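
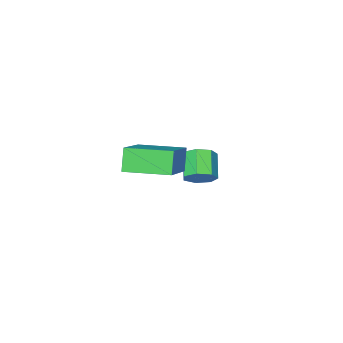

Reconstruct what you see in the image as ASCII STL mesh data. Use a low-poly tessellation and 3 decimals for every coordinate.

solid 
facet normal 0.538 0.594 -0.598
outer loop
vertex 0.544 1.766 -2.934
vertex 0.038 2.007 -3.15
vertex 0.366 2.184 -2.679
endloop
endfacet
facet normal 0.770 -0.060 0.635
outer loop
vertex 0.544 1.766 -2.934
vertex 0.366 2.184 -2.679
vertex -0.033 1.131 -2.294
endloop
endfacet
facet normal 0.770 -0.060 0.635
outer loop
vertex -0.033 1.131 -2.294
vertex 0.366 2.184 -2.679
vertex -0.211 1.549 -2.039
endloop
endfacet
facet normal -0.540 -0.594 0.597
outer loop
vertex -0.033 1.131 -2.294
vertex -0.211 1.549 -2.039
vertex -0.538 1.373 -2.51
endloop
endfacet
facet normal 0.539 0.593 -0.598
outer loop
vertex 0.366 2.184 -2.679
vertex 0.038 2.007 -3.15
vertex -0.058 2.469 -2.779
endloop
endfacet
facet normal 0.213 0.591 0.778
outer loop
vertex 0.366 2.184 -2.679
vertex -0.058 2.469 -2.779
vertex -0.211 1.549 -2.039
endloop
endfacet
facet normal 0.213 0.591 0.778
outer loop
vertex -0.211 1.549 -2.039
vertex -0.058 2.469 -2.779
vertex -0.635 1.834 -2.139
endloop
endfacet
facet normal -0.540 -0.594 0.597
outer loop
vertex -0.211 1.549 -2.039
vertex -0.635 1.834 -2.139
vertex -0.538 1.373 -2.51
endloop
endfacet
facet normal 0.540 0.592 -0.598
outer loop
vertex -0.058 2.469 -2.779
vertex 0.038 2.007 -3.15
vertex -0.409 2.406 -3.158
endloop
endfacet
facet normal -0.504 0.796 0.335
outer loop
vertex -0.058 2.469 -2.779
vertex -0.409 2.406 -3.158
vertex -0.635 1.834 -2.139
endloop
endfacet
facet normal -0.503 0.796 0.336
outer loop
vertex -0.635 1.834 -2.139
vertex -0.409 2.406 -3.158
vertex -0.986 1.772 -2.518
endloop
endfacet
facet normal -0.540 -0.594 0.597
outer loop
vertex -0.635 1.834 -2.139
vertex -0.986 1.772 -2.518
vertex -0.538 1.373 -2.51
endloop
endfacet
facet normal 0.540 0.592 -0.598
outer loop
vertex -0.409 2.406 -3.158
vertex 0.038 2.007 -3.15
vertex -0.424 2.043 -3.531
endloop
endfacet
facet normal -0.842 0.404 -0.359
outer loop
vertex -0.409 2.406 -3.158
vertex -0.424 2.043 -3.531
vertex -0.986 1.772 -2.518
endloop
endfacet
facet normal -0.842 0.404 -0.359
outer loop
vertex -0.986 1.772 -2.518
vertex -0.424 2.043 -3.531
vertex -1.001 1.409 -2.891
endloop
endfacet
facet normal -0.539 -0.593 0.599
outer loop
vertex -0.986 1.772 -2.518
vertex -1.001 1.409 -2.891
vertex -0.538 1.373 -2.51
endloop
endfacet
facet normal 0.539 0.593 -0.598
outer loop
vertex -0.424 2.043 -3.531
vertex 0.038 2.007 -3.15
vertex -0.09 1.653 -3.617
endloop
endfacet
facet normal -0.546 -0.295 -0.784
outer loop
vertex -0.424 2.043 -3.531
vertex -0.09 1.653 -3.617
vertex -1.001 1.409 -2.891
endloop
endfacet
facet normal -0.546 -0.295 -0.784
outer loop
vertex -1.001 1.409 -2.891
vertex -0.09 1.653 -3.617
vertex -0.667 1.019 -2.977
endloop
endfacet
facet normal -0.539 -0.593 0.598
outer loop
vertex -1.001 1.409 -2.891
vertex -0.667 1.019 -2.977
vertex -0.538 1.373 -2.51
endloop
endfacet
facet normal 0.539 0.593 -0.598
outer loop
vertex -0.09 1.653 -3.617
vertex 0.038 2.007 -3.15
vertex 0.34 1.53 -3.351
endloop
endfacet
facet normal 0.162 -0.770 -0.617
outer loop
vertex -0.09 1.653 -3.617
vertex 0.34 1.53 -3.351
vertex -0.667 1.019 -2.977
endloop
endfacet
facet normal 0.161 -0.769 -0.619
outer loop
vertex -0.667 1.019 -2.977
vertex 0.34 1.53 -3.351
vertex -0.236 0.895 -2.711
endloop
endfacet
facet normal -0.540 -0.592 0.598
outer loop
vertex -0.667 1.019 -2.977
vertex -0.236 0.895 -2.711
vertex -0.538 1.373 -2.51
endloop
endfacet
facet normal 0.538 0.593 -0.599
outer loop
vertex 0.34 1.53 -3.351
vertex 0.038 2.007 -3.15
vertex 0.544 1.766 -2.934
endloop
endfacet
facet normal 0.746 -0.665 0.011
outer loop
vertex 0.34 1.53 -3.351
vertex 0.544 1.766 -2.934
vertex -0.236 0.895 -2.711
endloop
endfacet
facet normal 0.747 -0.665 0.013
outer loop
vertex -0.236 0.895 -2.711
vertex 0.544 1.766 -2.934
vertex -0.033 1.131 -2.294
endloop
endfacet
facet normal -0.540 -0.592 0.598
outer loop
vertex -0.236 0.895 -2.711
vertex -0.033 1.131 -2.294
vertex -0.538 1.373 -2.51
endloop
endfacet
facet normal -0.722 -0.489 -0.490
outer loop
vertex 2.541 1.734 -0.488
vertex 1.628 3.022 -0.429
vertex 2.892 2.02 -1.29
endloop
endfacet
facet normal 0.578 -0.815 -0.037
outer loop
vertex 4.392 3.038 -0.271
vertex 2.541 1.734 -0.488
vertex 2.892 2.02 -1.29
endloop
endfacet
facet normal -0.722 -0.490 -0.490
outer loop
vertex 2.892 2.02 -1.29
vertex 1.628 3.022 -0.429
vertex 1.978 3.308 -1.231
endloop
endfacet
facet normal 0.381 0.310 -0.871
outer loop
vertex 1.978 3.308 -1.231
vertex 4.392 3.038 -0.271
vertex 2.892 2.02 -1.29
endloop
endfacet
facet normal -0.381 -0.310 0.871
outer loop
vertex 2.541 1.734 -0.488
vertex 3.128 4.04 0.59
vertex 1.628 3.022 -0.429
endloop
endfacet
facet normal 0.578 -0.815 -0.038
outer loop
vertex 4.042 2.752 0.531
vertex 2.541 1.734 -0.488
vertex 4.392 3.038 -0.271
endloop
endfacet
facet normal -0.381 -0.310 0.871
outer loop
vertex 4.042 2.752 0.531
vertex 3.128 4.04 0.59
vertex 2.541 1.734 -0.488
endloop
endfacet
facet normal -0.579 0.815 0.038
outer loop
vertex 1.628 3.022 -0.429
vertex 3.128 4.04 0.59
vertex 1.978 3.308 -1.231
endloop
endfacet
facet normal 0.381 0.310 -0.871
outer loop
vertex 3.479 4.326 -0.212
vertex 4.392 3.038 -0.271
vertex 1.978 3.308 -1.231
endloop
endfacet
facet normal -0.578 0.815 0.038
outer loop
vertex 1.978 3.308 -1.231
vertex 3.128 4.04 0.59
vertex 3.479 4.326 -0.212
endloop
endfacet
facet normal 0.722 0.489 0.489
outer loop
vertex 3.479 4.326 -0.212
vertex 4.042 2.752 0.531
vertex 4.392 3.038 -0.271
endloop
endfacet
facet normal 0.721 0.489 0.490
outer loop
vertex 3.128 4.04 0.59
vertex 4.042 2.752 0.531
vertex 3.479 4.326 -0.212
endloop
endfacet

endsolid


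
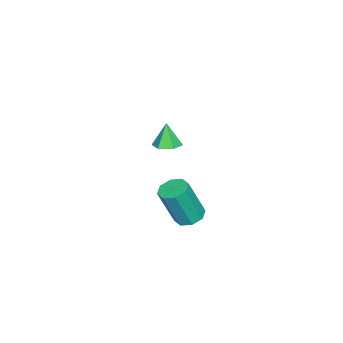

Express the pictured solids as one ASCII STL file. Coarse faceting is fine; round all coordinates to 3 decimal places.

solid 
facet normal 0.244 0.125 -0.962
outer loop
vertex -1.184 0.23 -2.48
vertex -1.596 -0.191 -2.639
vertex -1.758 0.395 -2.604
endloop
endfacet
facet normal 0.106 0.806 0.582
outer loop
vertex -1.184 0.23 -2.48
vertex -1.758 0.395 -2.604
vertex -1.864 -0.329 -1.581
endloop
endfacet
facet normal 0.244 0.125 -0.962
outer loop
vertex -1.758 0.395 -2.604
vertex -1.596 -0.191 -2.639
vertex -2.169 -0.026 -2.763
endloop
endfacet
facet normal -0.734 0.588 0.340
outer loop
vertex -1.758 0.395 -2.604
vertex -2.169 -0.026 -2.763
vertex -1.864 -0.329 -1.581
endloop
endfacet
facet normal 0.244 0.125 -0.962
outer loop
vertex -2.169 -0.026 -2.763
vertex -1.596 -0.191 -2.639
vertex -2.007 -0.613 -2.798
endloop
endfacet
facet normal -0.946 -0.272 0.175
outer loop
vertex -2.169 -0.026 -2.763
vertex -2.007 -0.613 -2.798
vertex -1.864 -0.329 -1.581
endloop
endfacet
facet normal 0.244 0.125 -0.962
outer loop
vertex -2.007 -0.613 -2.798
vertex -1.596 -0.191 -2.639
vertex -1.433 -0.778 -2.674
endloop
endfacet
facet normal -0.317 -0.915 0.251
outer loop
vertex -2.007 -0.613 -2.798
vertex -1.433 -0.778 -2.674
vertex -1.864 -0.329 -1.581
endloop
endfacet
facet normal 0.246 0.126 -0.961
outer loop
vertex -1.433 -0.778 -2.674
vertex -1.596 -0.191 -2.639
vertex -1.022 -0.357 -2.514
endloop
endfacet
facet normal 0.522 -0.697 0.492
outer loop
vertex -1.433 -0.778 -2.674
vertex -1.022 -0.357 -2.514
vertex -1.864 -0.329 -1.581
endloop
endfacet
facet normal 0.245 0.123 -0.962
outer loop
vertex -1.022 -0.357 -2.514
vertex -1.596 -0.191 -2.639
vertex -1.184 0.23 -2.48
endloop
endfacet
facet normal 0.735 0.165 0.658
outer loop
vertex -1.022 -0.357 -2.514
vertex -1.184 0.23 -2.48
vertex -1.864 -0.329 -1.581
endloop
endfacet
facet normal -0.216 0.294 -0.931
outer loop
vertex 3.726 2.388 -2.813
vertex 3.161 2.536 -2.635
vertex 3.694 2.83 -2.666
endloop
endfacet
facet normal 0.974 0.132 -0.184
outer loop
vertex 3.726 2.388 -2.813
vertex 3.694 2.83 -2.666
vertex 4.104 1.877 -1.182
endloop
endfacet
facet normal 0.974 0.132 -0.185
outer loop
vertex 4.104 1.877 -1.182
vertex 3.694 2.83 -2.666
vertex 4.072 2.319 -1.036
endloop
endfacet
facet normal 0.216 -0.292 0.932
outer loop
vertex 4.104 1.877 -1.182
vertex 4.072 2.319 -1.036
vertex 3.539 2.024 -1.005
endloop
endfacet
facet normal -0.215 0.292 -0.932
outer loop
vertex 3.694 2.83 -2.666
vertex 3.161 2.536 -2.635
vertex 3.35 3.1 -2.502
endloop
endfacet
facet normal 0.641 0.762 0.090
outer loop
vertex 3.694 2.83 -2.666
vertex 3.35 3.1 -2.502
vertex 4.072 2.319 -1.036
endloop
endfacet
facet normal 0.642 0.761 0.089
outer loop
vertex 4.072 2.319 -1.036
vertex 3.35 3.1 -2.502
vertex 3.729 2.589 -0.872
endloop
endfacet
facet normal 0.216 -0.292 0.932
outer loop
vertex 4.072 2.319 -1.036
vertex 3.729 2.589 -0.872
vertex 3.539 2.024 -1.005
endloop
endfacet
facet normal -0.216 0.292 -0.932
outer loop
vertex 3.35 3.1 -2.502
vertex 3.161 2.536 -2.635
vertex 2.896 3.039 -2.416
endloop
endfacet
facet normal -0.068 0.947 0.313
outer loop
vertex 3.35 3.1 -2.502
vertex 2.896 3.039 -2.416
vertex 3.729 2.589 -0.872
endloop
endfacet
facet normal -0.067 0.948 0.312
outer loop
vertex 3.729 2.589 -0.872
vertex 2.896 3.039 -2.416
vertex 3.274 2.528 -0.785
endloop
endfacet
facet normal 0.217 -0.292 0.931
outer loop
vertex 3.729 2.589 -0.872
vertex 3.274 2.528 -0.785
vertex 3.539 2.024 -1.005
endloop
endfacet
facet normal -0.216 0.292 -0.932
outer loop
vertex 2.896 3.039 -2.416
vertex 3.161 2.536 -2.635
vertex 2.596 2.683 -2.458
endloop
endfacet
facet normal -0.736 0.579 0.352
outer loop
vertex 2.896 3.039 -2.416
vertex 2.596 2.683 -2.458
vertex 3.274 2.528 -0.785
endloop
endfacet
facet normal -0.736 0.579 0.352
outer loop
vertex 3.274 2.528 -0.785
vertex 2.596 2.683 -2.458
vertex 2.974 2.172 -0.827
endloop
endfacet
facet normal 0.217 -0.293 0.931
outer loop
vertex 3.274 2.528 -0.785
vertex 2.974 2.172 -0.827
vertex 3.539 2.024 -1.005
endloop
endfacet
facet normal -0.216 0.292 -0.932
outer loop
vertex 2.596 2.683 -2.458
vertex 3.161 2.536 -2.635
vertex 2.628 2.241 -2.604
endloop
endfacet
facet normal -0.974 -0.131 0.185
outer loop
vertex 2.596 2.683 -2.458
vertex 2.628 2.241 -2.604
vertex 2.974 2.172 -0.827
endloop
endfacet
facet normal -0.974 -0.132 0.185
outer loop
vertex 2.974 2.172 -0.827
vertex 2.628 2.241 -2.604
vertex 3.006 1.73 -0.974
endloop
endfacet
facet normal 0.216 -0.294 0.931
outer loop
vertex 2.974 2.172 -0.827
vertex 3.006 1.73 -0.974
vertex 3.539 2.024 -1.005
endloop
endfacet
facet normal -0.216 0.292 -0.932
outer loop
vertex 2.628 2.241 -2.604
vertex 3.161 2.536 -2.635
vertex 2.971 1.971 -2.768
endloop
endfacet
facet normal -0.642 -0.761 -0.090
outer loop
vertex 2.628 2.241 -2.604
vertex 2.971 1.971 -2.768
vertex 3.006 1.73 -0.974
endloop
endfacet
facet normal -0.641 -0.762 -0.090
outer loop
vertex 3.006 1.73 -0.974
vertex 2.971 1.971 -2.768
vertex 3.35 1.46 -1.138
endloop
endfacet
facet normal 0.215 -0.292 0.932
outer loop
vertex 3.006 1.73 -0.974
vertex 3.35 1.46 -1.138
vertex 3.539 2.024 -1.005
endloop
endfacet
facet normal -0.217 0.292 -0.931
outer loop
vertex 2.971 1.971 -2.768
vertex 3.161 2.536 -2.635
vertex 3.426 2.032 -2.855
endloop
endfacet
facet normal 0.067 -0.947 -0.313
outer loop
vertex 2.971 1.971 -2.768
vertex 3.426 2.032 -2.855
vertex 3.35 1.46 -1.138
endloop
endfacet
facet normal 0.068 -0.947 -0.313
outer loop
vertex 3.35 1.46 -1.138
vertex 3.426 2.032 -2.855
vertex 3.804 1.521 -1.224
endloop
endfacet
facet normal 0.216 -0.292 0.932
outer loop
vertex 3.35 1.46 -1.138
vertex 3.804 1.521 -1.224
vertex 3.539 2.024 -1.005
endloop
endfacet
facet normal -0.217 0.293 -0.931
outer loop
vertex 3.426 2.032 -2.855
vertex 3.161 2.536 -2.635
vertex 3.726 2.388 -2.813
endloop
endfacet
facet normal 0.736 -0.579 -0.352
outer loop
vertex 3.426 2.032 -2.855
vertex 3.726 2.388 -2.813
vertex 3.804 1.521 -1.224
endloop
endfacet
facet normal 0.736 -0.579 -0.352
outer loop
vertex 3.804 1.521 -1.224
vertex 3.726 2.388 -2.813
vertex 4.104 1.877 -1.182
endloop
endfacet
facet normal 0.216 -0.292 0.932
outer loop
vertex 3.804 1.521 -1.224
vertex 4.104 1.877 -1.182
vertex 3.539 2.024 -1.005
endloop
endfacet

endsolid


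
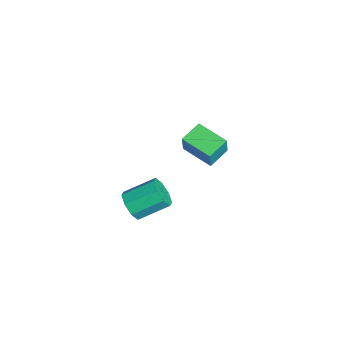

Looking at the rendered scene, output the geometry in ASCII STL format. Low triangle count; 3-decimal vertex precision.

solid 
facet normal 0.004 -0.873 -0.488
outer loop
vertex 3.871 -1.363 -0.216
vertex 3.413 -1.015 -0.842
vertex 4.243 -1.101 -0.681
endloop
endfacet
facet normal 0.820 -0.276 0.501
outer loop
vertex 3.871 -1.363 -0.216
vertex 4.243 -1.101 -0.681
vertex 3.864 0.147 0.628
endloop
endfacet
facet normal 0.820 -0.277 0.501
outer loop
vertex 3.864 0.147 0.628
vertex 4.243 -1.101 -0.681
vertex 4.237 0.409 0.163
endloop
endfacet
facet normal -0.004 0.873 0.488
outer loop
vertex 3.864 0.147 0.628
vertex 4.237 0.409 0.163
vertex 3.407 0.495 0.002
endloop
endfacet
facet normal 0.004 -0.873 -0.488
outer loop
vertex 4.243 -1.101 -0.681
vertex 3.413 -1.015 -0.842
vertex 4.13 -0.789 -1.24
endloop
endfacet
facet normal 0.985 0.088 -0.150
outer loop
vertex 4.243 -1.101 -0.681
vertex 4.13 -0.789 -1.24
vertex 4.237 0.409 0.163
endloop
endfacet
facet normal 0.985 0.089 -0.151
outer loop
vertex 4.237 0.409 0.163
vertex 4.13 -0.789 -1.24
vertex 4.123 0.721 -0.396
endloop
endfacet
facet normal -0.004 0.873 0.488
outer loop
vertex 4.237 0.409 0.163
vertex 4.123 0.721 -0.396
vertex 3.407 0.495 0.002
endloop
endfacet
facet normal 0.004 -0.873 -0.488
outer loop
vertex 4.13 -0.789 -1.24
vertex 3.413 -1.015 -0.842
vertex 3.596 -0.609 -1.566
endloop
endfacet
facet normal 0.572 0.402 -0.715
outer loop
vertex 4.13 -0.789 -1.24
vertex 3.596 -0.609 -1.566
vertex 4.123 0.721 -0.396
endloop
endfacet
facet normal 0.572 0.402 -0.715
outer loop
vertex 4.123 0.721 -0.396
vertex 3.596 -0.609 -1.566
vertex 3.589 0.901 -0.722
endloop
endfacet
facet normal -0.004 0.873 0.488
outer loop
vertex 4.123 0.721 -0.396
vertex 3.589 0.901 -0.722
vertex 3.407 0.495 0.002
endloop
endfacet
facet normal 0.004 -0.873 -0.488
outer loop
vertex 3.596 -0.609 -1.566
vertex 3.413 -1.015 -0.842
vertex 2.956 -0.667 -1.468
endloop
endfacet
facet normal -0.175 0.480 -0.860
outer loop
vertex 3.596 -0.609 -1.566
vertex 2.956 -0.667 -1.468
vertex 3.589 0.901 -0.722
endloop
endfacet
facet normal -0.175 0.480 -0.860
outer loop
vertex 3.589 0.901 -0.722
vertex 2.956 -0.667 -1.468
vertex 2.949 0.843 -0.624
endloop
endfacet
facet normal -0.004 0.873 0.488
outer loop
vertex 3.589 0.901 -0.722
vertex 2.949 0.843 -0.624
vertex 3.407 0.495 0.002
endloop
endfacet
facet normal 0.004 -0.873 -0.488
outer loop
vertex 2.956 -0.667 -1.468
vertex 3.413 -1.015 -0.842
vertex 2.583 -0.929 -1.003
endloop
endfacet
facet normal -0.820 0.277 -0.502
outer loop
vertex 2.956 -0.667 -1.468
vertex 2.583 -0.929 -1.003
vertex 2.949 0.843 -0.624
endloop
endfacet
facet normal -0.820 0.276 -0.501
outer loop
vertex 2.949 0.843 -0.624
vertex 2.583 -0.929 -1.003
vertex 2.577 0.581 -0.159
endloop
endfacet
facet normal -0.004 0.873 0.488
outer loop
vertex 2.949 0.843 -0.624
vertex 2.577 0.581 -0.159
vertex 3.407 0.495 0.002
endloop
endfacet
facet normal 0.004 -0.873 -0.488
outer loop
vertex 2.583 -0.929 -1.003
vertex 3.413 -1.015 -0.842
vertex 2.697 -1.241 -0.444
endloop
endfacet
facet normal -0.985 -0.089 0.151
outer loop
vertex 2.583 -0.929 -1.003
vertex 2.697 -1.241 -0.444
vertex 2.577 0.581 -0.159
endloop
endfacet
facet normal -0.985 -0.088 0.150
outer loop
vertex 2.577 0.581 -0.159
vertex 2.697 -1.241 -0.444
vertex 2.69 0.269 0.4
endloop
endfacet
facet normal -0.004 0.873 0.488
outer loop
vertex 2.577 0.581 -0.159
vertex 2.69 0.269 0.4
vertex 3.407 0.495 0.002
endloop
endfacet
facet normal 0.004 -0.873 -0.488
outer loop
vertex 2.697 -1.241 -0.444
vertex 3.413 -1.015 -0.842
vertex 3.231 -1.421 -0.118
endloop
endfacet
facet normal -0.572 -0.402 0.715
outer loop
vertex 2.697 -1.241 -0.444
vertex 3.231 -1.421 -0.118
vertex 2.69 0.269 0.4
endloop
endfacet
facet normal -0.572 -0.402 0.715
outer loop
vertex 2.69 0.269 0.4
vertex 3.231 -1.421 -0.118
vertex 3.224 0.089 0.726
endloop
endfacet
facet normal -0.004 0.873 0.488
outer loop
vertex 2.69 0.269 0.4
vertex 3.224 0.089 0.726
vertex 3.407 0.495 0.002
endloop
endfacet
facet normal 0.004 -0.873 -0.488
outer loop
vertex 3.231 -1.421 -0.118
vertex 3.413 -1.015 -0.842
vertex 3.871 -1.363 -0.216
endloop
endfacet
facet normal 0.175 -0.480 0.860
outer loop
vertex 3.231 -1.421 -0.118
vertex 3.871 -1.363 -0.216
vertex 3.224 0.089 0.726
endloop
endfacet
facet normal 0.175 -0.480 0.860
outer loop
vertex 3.224 0.089 0.726
vertex 3.871 -1.363 -0.216
vertex 3.864 0.147 0.628
endloop
endfacet
facet normal -0.004 0.873 0.488
outer loop
vertex 3.224 0.089 0.726
vertex 3.864 0.147 0.628
vertex 3.407 0.495 0.002
endloop
endfacet
facet normal -0.735 -0.653 0.181
outer loop
vertex -2.694 2.389 -2.085
vertex -3.483 3.38 -1.712
vertex -3.107 2.517 -3.3
endloop
endfacet
facet normal 0.598 -0.750 -0.282
outer loop
vertex -1.777 3.7 -3.628
vertex -2.694 2.389 -2.085
vertex -3.107 2.517 -3.3
endloop
endfacet
facet normal -0.735 -0.653 0.181
outer loop
vertex -3.107 2.517 -3.3
vertex -3.483 3.38 -1.712
vertex -3.896 3.508 -2.928
endloop
endfacet
facet normal -0.320 0.099 -0.942
outer loop
vertex -3.896 3.508 -2.928
vertex -1.777 3.7 -3.628
vertex -3.107 2.517 -3.3
endloop
endfacet
facet normal 0.321 -0.099 0.942
outer loop
vertex -2.694 2.389 -2.085
vertex -2.153 4.563 -2.04
vertex -3.483 3.38 -1.712
endloop
endfacet
facet normal 0.598 -0.750 -0.282
outer loop
vertex -1.364 3.572 -2.412
vertex -2.694 2.389 -2.085
vertex -1.777 3.7 -3.628
endloop
endfacet
facet normal 0.320 -0.099 0.942
outer loop
vertex -1.364 3.572 -2.412
vertex -2.153 4.563 -2.04
vertex -2.694 2.389 -2.085
endloop
endfacet
facet normal -0.598 0.750 0.282
outer loop
vertex -3.483 3.38 -1.712
vertex -2.153 4.563 -2.04
vertex -3.896 3.508 -2.928
endloop
endfacet
facet normal -0.320 0.100 -0.942
outer loop
vertex -2.566 4.691 -3.255
vertex -1.777 3.7 -3.628
vertex -3.896 3.508 -2.928
endloop
endfacet
facet normal -0.598 0.750 0.282
outer loop
vertex -3.896 3.508 -2.928
vertex -2.153 4.563 -2.04
vertex -2.566 4.691 -3.255
endloop
endfacet
facet normal 0.735 0.653 -0.181
outer loop
vertex -2.566 4.691 -3.255
vertex -1.364 3.572 -2.412
vertex -1.777 3.7 -3.628
endloop
endfacet
facet normal 0.735 0.653 -0.181
outer loop
vertex -2.153 4.563 -2.04
vertex -1.364 3.572 -2.412
vertex -2.566 4.691 -3.255
endloop
endfacet

endsolid


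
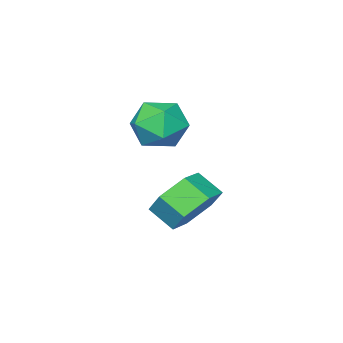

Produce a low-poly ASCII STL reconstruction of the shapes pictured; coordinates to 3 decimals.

solid 
facet normal -0.203 0.796 -0.570
outer loop
vertex -2.048 3.63 -4.125
vertex -2.836 3.844 -3.546
vertex -1.938 4.227 -3.33
endloop
endfacet
facet normal 0.973 0.099 -0.209
outer loop
vertex -2.048 3.63 -4.125
vertex -1.938 4.227 -3.33
vertex -1.837 2.802 -3.532
endloop
endfacet
facet normal 0.973 0.099 -0.209
outer loop
vertex -1.837 2.802 -3.532
vertex -1.938 4.227 -3.33
vertex -1.727 3.399 -2.738
endloop
endfacet
facet normal 0.203 -0.796 0.570
outer loop
vertex -1.837 2.802 -3.532
vertex -1.727 3.399 -2.738
vertex -2.624 3.016 -2.954
endloop
endfacet
facet normal -0.202 0.796 -0.570
outer loop
vertex -1.938 4.227 -3.33
vertex -2.836 3.844 -3.546
vertex -2.725 4.441 -2.752
endloop
endfacet
facet normal 0.582 0.566 0.584
outer loop
vertex -1.938 4.227 -3.33
vertex -2.725 4.441 -2.752
vertex -1.727 3.399 -2.738
endloop
endfacet
facet normal 0.583 0.566 0.583
outer loop
vertex -1.727 3.399 -2.738
vertex -2.725 4.441 -2.752
vertex -2.514 3.613 -2.159
endloop
endfacet
facet normal 0.203 -0.796 0.570
outer loop
vertex -1.727 3.399 -2.738
vertex -2.514 3.613 -2.159
vertex -2.624 3.016 -2.954
endloop
endfacet
facet normal -0.202 0.796 -0.570
outer loop
vertex -2.725 4.441 -2.752
vertex -2.836 3.844 -3.546
vertex -3.623 4.058 -2.968
endloop
endfacet
facet normal -0.390 0.468 0.793
outer loop
vertex -2.725 4.441 -2.752
vertex -3.623 4.058 -2.968
vertex -2.514 3.613 -2.159
endloop
endfacet
facet normal -0.390 0.468 0.793
outer loop
vertex -2.514 3.613 -2.159
vertex -3.623 4.058 -2.968
vertex -3.412 3.23 -2.375
endloop
endfacet
facet normal 0.203 -0.796 0.570
outer loop
vertex -2.514 3.613 -2.159
vertex -3.412 3.23 -2.375
vertex -2.624 3.016 -2.954
endloop
endfacet
facet normal -0.203 0.796 -0.570
outer loop
vertex -3.623 4.058 -2.968
vertex -2.836 3.844 -3.546
vertex -3.733 3.461 -3.762
endloop
endfacet
facet normal -0.973 -0.098 0.209
outer loop
vertex -3.623 4.058 -2.968
vertex -3.733 3.461 -3.762
vertex -3.412 3.23 -2.375
endloop
endfacet
facet normal -0.973 -0.099 0.209
outer loop
vertex -3.412 3.23 -2.375
vertex -3.733 3.461 -3.762
vertex -3.522 2.633 -3.17
endloop
endfacet
facet normal 0.203 -0.796 0.570
outer loop
vertex -3.412 3.23 -2.375
vertex -3.522 2.633 -3.17
vertex -2.624 3.016 -2.954
endloop
endfacet
facet normal -0.203 0.796 -0.570
outer loop
vertex -3.733 3.461 -3.762
vertex -2.836 3.844 -3.546
vertex -2.946 3.247 -4.341
endloop
endfacet
facet normal -0.583 -0.566 -0.583
outer loop
vertex -3.733 3.461 -3.762
vertex -2.946 3.247 -4.341
vertex -3.522 2.633 -3.17
endloop
endfacet
facet normal -0.582 -0.566 -0.583
outer loop
vertex -3.522 2.633 -3.17
vertex -2.946 3.247 -4.341
vertex -2.735 2.419 -3.748
endloop
endfacet
facet normal 0.202 -0.796 0.570
outer loop
vertex -3.522 2.633 -3.17
vertex -2.735 2.419 -3.748
vertex -2.624 3.016 -2.954
endloop
endfacet
facet normal -0.203 0.796 -0.570
outer loop
vertex -2.946 3.247 -4.341
vertex -2.836 3.844 -3.546
vertex -2.048 3.63 -4.125
endloop
endfacet
facet normal 0.390 -0.468 -0.793
outer loop
vertex -2.946 3.247 -4.341
vertex -2.048 3.63 -4.125
vertex -2.735 2.419 -3.748
endloop
endfacet
facet normal 0.390 -0.468 -0.793
outer loop
vertex -2.735 2.419 -3.748
vertex -2.048 3.63 -4.125
vertex -1.837 2.802 -3.532
endloop
endfacet
facet normal 0.202 -0.796 0.570
outer loop
vertex -2.735 2.419 -3.748
vertex -1.837 2.802 -3.532
vertex -2.624 3.016 -2.954
endloop
endfacet
facet normal -0.877 0.420 0.235
outer loop
vertex -2.784 3.531 -0.118
vertex -3.259 2.753 -0.5
vertex -3.002 2.755 0.454
endloop
endfacet
facet normal -0.370 0.616 0.695
outer loop
vertex -2.784 3.531 -0.118
vertex -3.002 2.755 0.454
vertex -2.12 3.195 0.533
endloop
endfacet
facet normal 0.153 0.933 0.325
outer loop
vertex -2.784 3.531 -0.118
vertex -2.12 3.195 0.533
vertex -1.832 3.464 -0.374
endloop
endfacet
facet normal -0.032 0.931 -0.363
outer loop
vertex -2.784 3.531 -0.118
vertex -1.832 3.464 -0.374
vertex -2.536 3.191 -1.012
endloop
endfacet
facet normal -0.669 0.614 -0.419
outer loop
vertex -2.784 3.531 -0.118
vertex -2.536 3.191 -1.012
vertex -3.259 2.753 -0.5
endloop
endfacet
facet normal -0.102 0.026 0.994
outer loop
vertex -2.12 3.195 0.533
vertex -3.002 2.755 0.454
vertex -2.184 2.209 0.552
endloop
endfacet
facet normal -0.923 -0.293 0.249
outer loop
vertex -3.002 2.755 0.454
vertex -3.259 2.753 -0.5
vertex -2.888 1.936 -0.086
endloop
endfacet
facet normal -0.587 0.022 -0.809
outer loop
vertex -3.259 2.753 -0.5
vertex -2.536 3.191 -1.012
vertex -2.6 2.205 -0.993
endloop
endfacet
facet normal 0.444 0.536 -0.719
outer loop
vertex -2.536 3.191 -1.012
vertex -1.832 3.464 -0.374
vertex -1.718 2.645 -0.914
endloop
endfacet
facet normal 0.744 0.538 0.396
outer loop
vertex -1.832 3.464 -0.374
vertex -2.12 3.195 0.533
vertex -1.461 2.647 0.04
endloop
endfacet
facet normal 0.032 -0.931 0.363
outer loop
vertex -1.936 1.869 -0.342
vertex -2.184 2.209 0.552
vertex -2.888 1.936 -0.086
endloop
endfacet
facet normal -0.153 -0.933 -0.325
outer loop
vertex -1.936 1.869 -0.342
vertex -2.888 1.936 -0.086
vertex -2.6 2.205 -0.993
endloop
endfacet
facet normal 0.370 -0.616 -0.695
outer loop
vertex -1.936 1.869 -0.342
vertex -2.6 2.205 -0.993
vertex -1.718 2.645 -0.914
endloop
endfacet
facet normal 0.877 -0.420 -0.235
outer loop
vertex -1.936 1.869 -0.342
vertex -1.718 2.645 -0.914
vertex -1.461 2.647 0.04
endloop
endfacet
facet normal 0.669 -0.614 0.419
outer loop
vertex -1.936 1.869 -0.342
vertex -1.461 2.647 0.04
vertex -2.184 2.209 0.552
endloop
endfacet
facet normal -0.444 -0.536 0.719
outer loop
vertex -2.888 1.936 -0.086
vertex -2.184 2.209 0.552
vertex -3.002 2.755 0.454
endloop
endfacet
facet normal -0.744 -0.538 -0.396
outer loop
vertex -2.6 2.205 -0.993
vertex -2.888 1.936 -0.086
vertex -3.259 2.753 -0.5
endloop
endfacet
facet normal 0.102 -0.026 -0.994
outer loop
vertex -1.718 2.645 -0.914
vertex -2.6 2.205 -0.993
vertex -2.536 3.191 -1.012
endloop
endfacet
facet normal 0.923 0.293 -0.249
outer loop
vertex -1.461 2.647 0.04
vertex -1.718 2.645 -0.914
vertex -1.832 3.464 -0.374
endloop
endfacet
facet normal 0.587 -0.022 0.809
outer loop
vertex -2.184 2.209 0.552
vertex -1.461 2.647 0.04
vertex -2.12 3.195 0.533
endloop
endfacet

endsolid


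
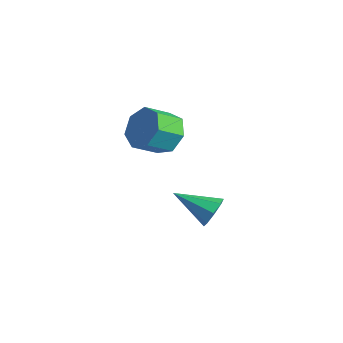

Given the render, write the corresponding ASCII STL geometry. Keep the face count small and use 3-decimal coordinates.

solid 
facet normal 0.019 0.849 -0.527
outer loop
vertex 3.915 2.332 -0.071
vertex 3.033 2.616 0.354
vertex 3.983 2.796 0.679
endloop
endfacet
facet normal 0.997 -0.057 -0.055
outer loop
vertex 3.915 2.332 -0.071
vertex 3.983 2.796 0.679
vertex 3.89 1.219 0.621
endloop
endfacet
facet normal 0.997 -0.057 -0.054
outer loop
vertex 3.89 1.219 0.621
vertex 3.983 2.796 0.679
vertex 3.957 1.684 1.371
endloop
endfacet
facet normal -0.020 -0.849 0.528
outer loop
vertex 3.89 1.219 0.621
vertex 3.957 1.684 1.371
vertex 3.007 1.504 1.046
endloop
endfacet
facet normal 0.020 0.849 -0.528
outer loop
vertex 3.983 2.796 0.679
vertex 3.033 2.616 0.354
vertex 3.335 3.126 1.185
endloop
endfacet
facet normal 0.682 0.375 0.628
outer loop
vertex 3.983 2.796 0.679
vertex 3.335 3.126 1.185
vertex 3.957 1.684 1.371
endloop
endfacet
facet normal 0.681 0.375 0.629
outer loop
vertex 3.957 1.684 1.371
vertex 3.335 3.126 1.185
vertex 3.309 2.013 1.876
endloop
endfacet
facet normal -0.020 -0.849 0.528
outer loop
vertex 3.957 1.684 1.371
vertex 3.309 2.013 1.876
vertex 3.007 1.504 1.046
endloop
endfacet
facet normal 0.019 0.849 -0.528
outer loop
vertex 3.335 3.126 1.185
vertex 3.033 2.616 0.354
vertex 2.46 3.071 1.065
endloop
endfacet
facet normal -0.148 0.524 0.839
outer loop
vertex 3.335 3.126 1.185
vertex 2.46 3.071 1.065
vertex 3.309 2.013 1.876
endloop
endfacet
facet normal -0.147 0.525 0.839
outer loop
vertex 3.309 2.013 1.876
vertex 2.46 3.071 1.065
vertex 2.434 1.959 1.756
endloop
endfacet
facet normal -0.020 -0.849 0.528
outer loop
vertex 3.309 2.013 1.876
vertex 2.434 1.959 1.756
vertex 3.007 1.504 1.046
endloop
endfacet
facet normal 0.019 0.849 -0.528
outer loop
vertex 2.46 3.071 1.065
vertex 3.033 2.616 0.354
vertex 2.016 2.674 0.41
endloop
endfacet
facet normal -0.865 0.279 0.417
outer loop
vertex 2.46 3.071 1.065
vertex 2.016 2.674 0.41
vertex 2.434 1.959 1.756
endloop
endfacet
facet normal -0.865 0.279 0.417
outer loop
vertex 2.434 1.959 1.756
vertex 2.016 2.674 0.41
vertex 1.99 1.562 1.101
endloop
endfacet
facet normal -0.020 -0.849 0.528
outer loop
vertex 2.434 1.959 1.756
vertex 1.99 1.562 1.101
vertex 3.007 1.504 1.046
endloop
endfacet
facet normal 0.019 0.849 -0.528
outer loop
vertex 2.016 2.674 0.41
vertex 3.033 2.616 0.354
vertex 2.338 2.233 -0.287
endloop
endfacet
facet normal -0.931 -0.176 -0.319
outer loop
vertex 2.016 2.674 0.41
vertex 2.338 2.233 -0.287
vertex 1.99 1.562 1.101
endloop
endfacet
facet normal -0.931 -0.177 -0.319
outer loop
vertex 1.99 1.562 1.101
vertex 2.338 2.233 -0.287
vertex 2.312 1.121 0.405
endloop
endfacet
facet normal -0.020 -0.849 0.529
outer loop
vertex 1.99 1.562 1.101
vertex 2.312 1.121 0.405
vertex 3.007 1.504 1.046
endloop
endfacet
facet normal 0.019 0.849 -0.528
outer loop
vertex 2.338 2.233 -0.287
vertex 3.033 2.616 0.354
vertex 3.183 2.081 -0.501
endloop
endfacet
facet normal -0.296 -0.500 -0.814
outer loop
vertex 2.338 2.233 -0.287
vertex 3.183 2.081 -0.501
vertex 2.312 1.121 0.405
endloop
endfacet
facet normal -0.296 -0.500 -0.814
outer loop
vertex 2.312 1.121 0.405
vertex 3.183 2.081 -0.501
vertex 3.158 0.969 0.191
endloop
endfacet
facet normal -0.019 -0.849 0.528
outer loop
vertex 2.312 1.121 0.405
vertex 3.158 0.969 0.191
vertex 3.007 1.504 1.046
endloop
endfacet
facet normal 0.019 0.849 -0.528
outer loop
vertex 3.183 2.081 -0.501
vertex 3.033 2.616 0.354
vertex 3.915 2.332 -0.071
endloop
endfacet
facet normal 0.562 -0.446 -0.696
outer loop
vertex 3.183 2.081 -0.501
vertex 3.915 2.332 -0.071
vertex 3.158 0.969 0.191
endloop
endfacet
facet normal 0.562 -0.446 -0.697
outer loop
vertex 3.158 0.969 0.191
vertex 3.915 2.332 -0.071
vertex 3.89 1.219 0.621
endloop
endfacet
facet normal -0.020 -0.849 0.528
outer loop
vertex 3.158 0.969 0.191
vertex 3.89 1.219 0.621
vertex 3.007 1.504 1.046
endloop
endfacet
facet normal 0.663 0.605 -0.441
outer loop
vertex 4.918 3.635 -3.591
vertex 4.35 3.965 -3.992
vertex 4.683 4.097 -3.311
endloop
endfacet
facet normal 0.356 -0.345 0.868
outer loop
vertex 4.918 3.635 -3.591
vertex 4.683 4.097 -3.311
vertex 3.11 2.835 -3.168
endloop
endfacet
facet normal 0.663 0.605 -0.441
outer loop
vertex 4.683 4.097 -3.311
vertex 4.35 3.965 -3.992
vertex 4.253 4.482 -3.429
endloop
endfacet
facet normal -0.080 0.210 0.975
outer loop
vertex 4.683 4.097 -3.311
vertex 4.253 4.482 -3.429
vertex 3.11 2.835 -3.168
endloop
endfacet
facet normal 0.664 0.605 -0.441
outer loop
vertex 4.253 4.482 -3.429
vertex 4.35 3.965 -3.992
vertex 3.88 4.564 -3.878
endloop
endfacet
facet normal -0.609 0.518 0.601
outer loop
vertex 4.253 4.482 -3.429
vertex 3.88 4.564 -3.878
vertex 3.11 2.835 -3.168
endloop
endfacet
facet normal 0.663 0.605 -0.441
outer loop
vertex 3.88 4.564 -3.878
vertex 4.35 3.965 -3.992
vertex 3.782 4.296 -4.393
endloop
endfacet
facet normal -0.918 0.396 -0.031
outer loop
vertex 3.88 4.564 -3.878
vertex 3.782 4.296 -4.393
vertex 3.11 2.835 -3.168
endloop
endfacet
facet normal 0.663 0.605 -0.440
outer loop
vertex 3.782 4.296 -4.393
vertex 4.35 3.965 -3.992
vertex 4.017 3.834 -4.674
endloop
endfacet
facet normal -0.828 -0.084 -0.554
outer loop
vertex 3.782 4.296 -4.393
vertex 4.017 3.834 -4.674
vertex 3.11 2.835 -3.168
endloop
endfacet
facet normal 0.663 0.605 -0.440
outer loop
vertex 4.017 3.834 -4.674
vertex 4.35 3.965 -3.992
vertex 4.447 3.449 -4.555
endloop
endfacet
facet normal -0.391 -0.641 -0.661
outer loop
vertex 4.017 3.834 -4.674
vertex 4.447 3.449 -4.555
vertex 3.11 2.835 -3.168
endloop
endfacet
facet normal 0.663 0.605 -0.440
outer loop
vertex 4.447 3.449 -4.555
vertex 4.35 3.965 -3.992
vertex 4.82 3.366 -4.107
endloop
endfacet
facet normal 0.136 -0.948 -0.289
outer loop
vertex 4.447 3.449 -4.555
vertex 4.82 3.366 -4.107
vertex 3.11 2.835 -3.168
endloop
endfacet
facet normal 0.663 0.605 -0.441
outer loop
vertex 4.82 3.366 -4.107
vertex 4.35 3.965 -3.992
vertex 4.918 3.635 -3.591
endloop
endfacet
facet normal 0.446 -0.826 0.346
outer loop
vertex 4.82 3.366 -4.107
vertex 4.918 3.635 -3.591
vertex 3.11 2.835 -3.168
endloop
endfacet

endsolid


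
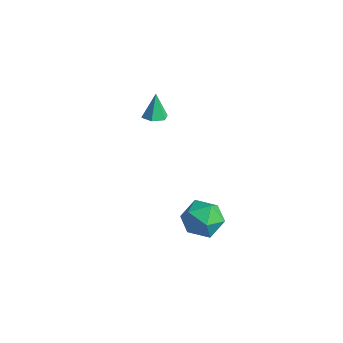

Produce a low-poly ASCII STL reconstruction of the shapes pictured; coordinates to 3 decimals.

solid 
facet normal 0.397 0.900 -0.180
outer loop
vertex 3.894 1.242 -4.723
vertex 3.556 1.574 -3.808
vertex 4.489 1.146 -3.888
endloop
endfacet
facet normal 0.772 0.386 -0.505
outer loop
vertex 3.894 1.242 -4.723
vertex 4.489 1.146 -3.888
vertex 4.429 0.375 -4.569
endloop
endfacet
facet normal 0.330 0.036 -0.943
outer loop
vertex 3.894 1.242 -4.723
vertex 4.429 0.375 -4.569
vertex 3.458 0.328 -4.911
endloop
endfacet
facet normal -0.316 0.333 -0.888
outer loop
vertex 3.894 1.242 -4.723
vertex 3.458 0.328 -4.911
vertex 2.919 1.069 -4.441
endloop
endfacet
facet normal -0.274 0.867 -0.416
outer loop
vertex 3.894 1.242 -4.723
vertex 2.919 1.069 -4.441
vertex 3.556 1.574 -3.808
endloop
endfacet
facet normal 0.997 -0.072 -0.007
outer loop
vertex 4.429 0.375 -4.569
vertex 4.489 1.146 -3.888
vertex 4.421 0.171 -3.559
endloop
endfacet
facet normal 0.393 0.758 0.520
outer loop
vertex 4.489 1.146 -3.888
vertex 3.556 1.574 -3.808
vertex 3.882 0.912 -3.089
endloop
endfacet
facet normal -0.695 0.705 0.137
outer loop
vertex 3.556 1.574 -3.808
vertex 2.919 1.069 -4.441
vertex 2.911 0.865 -3.431
endloop
endfacet
facet normal -0.763 -0.158 -0.626
outer loop
vertex 2.919 1.069 -4.441
vertex 3.458 0.328 -4.911
vertex 2.851 0.094 -4.112
endloop
endfacet
facet normal 0.283 -0.638 -0.716
outer loop
vertex 3.458 0.328 -4.911
vertex 4.429 0.375 -4.569
vertex 3.784 -0.334 -4.192
endloop
endfacet
facet normal 0.316 -0.333 0.888
outer loop
vertex 3.446 -0.002 -3.277
vertex 4.421 0.171 -3.559
vertex 3.882 0.912 -3.089
endloop
endfacet
facet normal -0.330 -0.036 0.943
outer loop
vertex 3.446 -0.002 -3.277
vertex 3.882 0.912 -3.089
vertex 2.911 0.865 -3.431
endloop
endfacet
facet normal -0.772 -0.386 0.505
outer loop
vertex 3.446 -0.002 -3.277
vertex 2.911 0.865 -3.431
vertex 2.851 0.094 -4.112
endloop
endfacet
facet normal -0.397 -0.900 0.180
outer loop
vertex 3.446 -0.002 -3.277
vertex 2.851 0.094 -4.112
vertex 3.784 -0.334 -4.192
endloop
endfacet
facet normal 0.274 -0.867 0.416
outer loop
vertex 3.446 -0.002 -3.277
vertex 3.784 -0.334 -4.192
vertex 4.421 0.171 -3.559
endloop
endfacet
facet normal 0.763 0.158 0.626
outer loop
vertex 3.882 0.912 -3.089
vertex 4.421 0.171 -3.559
vertex 4.489 1.146 -3.888
endloop
endfacet
facet normal -0.283 0.638 0.716
outer loop
vertex 2.911 0.865 -3.431
vertex 3.882 0.912 -3.089
vertex 3.556 1.574 -3.808
endloop
endfacet
facet normal -0.997 0.072 0.007
outer loop
vertex 2.851 0.094 -4.112
vertex 2.911 0.865 -3.431
vertex 2.919 1.069 -4.441
endloop
endfacet
facet normal -0.393 -0.758 -0.520
outer loop
vertex 3.784 -0.334 -4.192
vertex 2.851 0.094 -4.112
vertex 3.458 0.328 -4.911
endloop
endfacet
facet normal 0.695 -0.705 -0.137
outer loop
vertex 4.421 0.171 -3.559
vertex 3.784 -0.334 -4.192
vertex 4.429 0.375 -4.569
endloop
endfacet
facet normal 0.205 -0.244 -0.948
outer loop
vertex -1.552 3.019 -2.455
vertex -2.146 2.931 -2.561
vertex -1.899 3.481 -2.649
endloop
endfacet
facet normal 0.662 0.652 0.370
outer loop
vertex -1.552 3.019 -2.455
vertex -1.899 3.481 -2.649
vertex -2.414 3.249 -1.319
endloop
endfacet
facet normal 0.205 -0.244 -0.948
outer loop
vertex -1.899 3.481 -2.649
vertex -2.146 2.931 -2.561
vertex -2.493 3.393 -2.755
endloop
endfacet
facet normal -0.164 0.981 0.107
outer loop
vertex -1.899 3.481 -2.649
vertex -2.493 3.393 -2.755
vertex -2.414 3.249 -1.319
endloop
endfacet
facet normal 0.205 -0.244 -0.948
outer loop
vertex -2.493 3.393 -2.755
vertex -2.146 2.931 -2.561
vertex -2.74 2.843 -2.667
endloop
endfacet
facet normal -0.903 0.420 0.092
outer loop
vertex -2.493 3.393 -2.755
vertex -2.74 2.843 -2.667
vertex -2.414 3.249 -1.319
endloop
endfacet
facet normal 0.205 -0.243 -0.948
outer loop
vertex -2.74 2.843 -2.667
vertex -2.146 2.931 -2.561
vertex -2.393 2.38 -2.473
endloop
endfacet
facet normal -0.816 -0.469 0.339
outer loop
vertex -2.74 2.843 -2.667
vertex -2.393 2.38 -2.473
vertex -2.414 3.249 -1.319
endloop
endfacet
facet normal 0.205 -0.243 -0.948
outer loop
vertex -2.393 2.38 -2.473
vertex -2.146 2.931 -2.561
vertex -1.799 2.468 -2.367
endloop
endfacet
facet normal 0.011 -0.799 0.602
outer loop
vertex -2.393 2.38 -2.473
vertex -1.799 2.468 -2.367
vertex -2.414 3.249 -1.319
endloop
endfacet
facet normal 0.205 -0.243 -0.948
outer loop
vertex -1.799 2.468 -2.367
vertex -2.146 2.931 -2.561
vertex -1.552 3.019 -2.455
endloop
endfacet
facet normal 0.750 -0.238 0.617
outer loop
vertex -1.799 2.468 -2.367
vertex -1.552 3.019 -2.455
vertex -2.414 3.249 -1.319
endloop
endfacet

endsolid


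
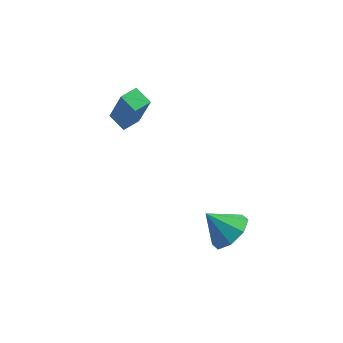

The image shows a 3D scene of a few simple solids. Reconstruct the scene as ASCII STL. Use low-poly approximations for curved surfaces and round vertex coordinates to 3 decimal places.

solid 
facet normal 0.707 0.046 -0.706
outer loop
vertex 4.089 -1.196 -1.252
vertex 3.459 -1.587 -1.908
vertex 3.688 -0.668 -1.619
endloop
endfacet
facet normal 0.017 0.579 0.815
outer loop
vertex 4.089 -1.196 -1.252
vertex 3.688 -0.668 -1.619
vertex 2.441 -1.653 -0.892
endloop
endfacet
facet normal 0.707 0.046 -0.706
outer loop
vertex 3.688 -0.668 -1.619
vertex 3.459 -1.587 -1.908
vertex 3.153 -0.678 -2.155
endloop
endfacet
facet normal -0.414 0.818 0.398
outer loop
vertex 3.688 -0.668 -1.619
vertex 3.153 -0.678 -2.155
vertex 2.441 -1.653 -0.892
endloop
endfacet
facet normal 0.707 0.047 -0.705
outer loop
vertex 3.153 -0.678 -2.155
vertex 3.459 -1.587 -1.908
vertex 2.798 -1.221 -2.547
endloop
endfacet
facet normal -0.826 0.563 -0.031
outer loop
vertex 3.153 -0.678 -2.155
vertex 2.798 -1.221 -2.547
vertex 2.441 -1.653 -0.892
endloop
endfacet
facet normal 0.707 0.046 -0.705
outer loop
vertex 2.798 -1.221 -2.547
vertex 3.459 -1.587 -1.908
vertex 2.829 -1.977 -2.565
endloop
endfacet
facet normal -0.975 -0.035 -0.219
outer loop
vertex 2.798 -1.221 -2.547
vertex 2.829 -1.977 -2.565
vertex 2.441 -1.653 -0.892
endloop
endfacet
facet normal 0.707 0.047 -0.706
outer loop
vertex 2.829 -1.977 -2.565
vertex 3.459 -1.587 -1.908
vertex 3.23 -2.505 -2.198
endloop
endfacet
facet normal -0.775 -0.629 -0.058
outer loop
vertex 2.829 -1.977 -2.565
vertex 3.23 -2.505 -2.198
vertex 2.441 -1.653 -0.892
endloop
endfacet
facet normal 0.707 0.046 -0.705
outer loop
vertex 3.23 -2.505 -2.198
vertex 3.459 -1.587 -1.908
vertex 3.765 -2.495 -1.661
endloop
endfacet
facet normal -0.344 -0.868 0.359
outer loop
vertex 3.23 -2.505 -2.198
vertex 3.765 -2.495 -1.661
vertex 2.441 -1.653 -0.892
endloop
endfacet
facet normal 0.707 0.046 -0.706
outer loop
vertex 3.765 -2.495 -1.661
vertex 3.459 -1.587 -1.908
vertex 4.121 -1.953 -1.269
endloop
endfacet
facet normal 0.067 -0.613 0.787
outer loop
vertex 3.765 -2.495 -1.661
vertex 4.121 -1.953 -1.269
vertex 2.441 -1.653 -0.892
endloop
endfacet
facet normal 0.707 0.046 -0.706
outer loop
vertex 4.121 -1.953 -1.269
vertex 3.459 -1.587 -1.908
vertex 4.089 -1.196 -1.252
endloop
endfacet
facet normal 0.217 -0.013 0.976
outer loop
vertex 4.121 -1.953 -1.269
vertex 4.089 -1.196 -1.252
vertex 2.441 -1.653 -0.892
endloop
endfacet
facet normal -0.816 0.438 0.377
outer loop
vertex -1.998 0.961 3.011
vertex -1.591 1.707 3.025
vertex -2.66 1.355 1.122
endloop
endfacet
facet normal -0.478 -0.878 -0.016
outer loop
vertex -1.909 0.953 0.775
vertex -1.998 0.961 3.011
vertex -2.66 1.355 1.122
endloop
endfacet
facet normal -0.816 0.438 0.378
outer loop
vertex -2.66 1.355 1.122
vertex -1.591 1.707 3.025
vertex -2.253 2.102 1.136
endloop
endfacet
facet normal -0.324 0.194 -0.926
outer loop
vertex -2.253 2.102 1.136
vertex -1.909 0.953 0.775
vertex -2.66 1.355 1.122
endloop
endfacet
facet normal 0.324 -0.194 0.926
outer loop
vertex -1.998 0.961 3.011
vertex -0.84 1.305 2.678
vertex -1.591 1.707 3.025
endloop
endfacet
facet normal -0.478 -0.878 -0.016
outer loop
vertex -1.247 0.558 2.664
vertex -1.998 0.961 3.011
vertex -1.909 0.953 0.775
endloop
endfacet
facet normal 0.324 -0.194 0.926
outer loop
vertex -1.247 0.558 2.664
vertex -0.84 1.305 2.678
vertex -1.998 0.961 3.011
endloop
endfacet
facet normal 0.478 0.878 0.016
outer loop
vertex -1.591 1.707 3.025
vertex -0.84 1.305 2.678
vertex -2.253 2.102 1.136
endloop
endfacet
facet normal -0.324 0.194 -0.926
outer loop
vertex -1.502 1.699 0.789
vertex -1.909 0.953 0.775
vertex -2.253 2.102 1.136
endloop
endfacet
facet normal 0.478 0.878 0.016
outer loop
vertex -2.253 2.102 1.136
vertex -0.84 1.305 2.678
vertex -1.502 1.699 0.789
endloop
endfacet
facet normal 0.816 -0.438 -0.378
outer loop
vertex -1.502 1.699 0.789
vertex -1.247 0.558 2.664
vertex -1.909 0.953 0.775
endloop
endfacet
facet normal 0.816 -0.438 -0.377
outer loop
vertex -0.84 1.305 2.678
vertex -1.247 0.558 2.664
vertex -1.502 1.699 0.789
endloop
endfacet

endsolid


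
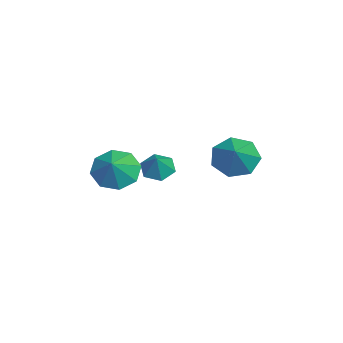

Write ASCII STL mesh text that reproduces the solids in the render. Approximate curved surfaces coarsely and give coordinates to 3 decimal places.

solid 
facet normal -0.628 -0.020 -0.778
outer loop
vertex -1.684 -1.046 -2.873
vertex -2.257 -1.262 -2.405
vertex -2.124 -0.514 -2.532
endloop
endfacet
facet normal 0.770 0.638 -0.001
outer loop
vertex -1.684 -1.046 -2.873
vertex -2.124 -0.514 -2.532
vertex -1.523 -1.238 -1.495
endloop
endfacet
facet normal -0.628 -0.020 -0.778
outer loop
vertex -2.124 -0.514 -2.532
vertex -2.257 -1.262 -2.405
vertex -2.697 -0.729 -2.064
endloop
endfacet
facet normal 0.112 0.844 0.525
outer loop
vertex -2.124 -0.514 -2.532
vertex -2.697 -0.729 -2.064
vertex -1.523 -1.238 -1.495
endloop
endfacet
facet normal -0.627 -0.020 -0.779
outer loop
vertex -2.697 -0.729 -2.064
vertex -2.257 -1.262 -2.405
vertex -2.83 -1.477 -1.938
endloop
endfacet
facet normal -0.349 0.216 0.912
outer loop
vertex -2.697 -0.729 -2.064
vertex -2.83 -1.477 -1.938
vertex -1.523 -1.238 -1.495
endloop
endfacet
facet normal -0.627 -0.020 -0.779
outer loop
vertex -2.83 -1.477 -1.938
vertex -2.257 -1.262 -2.405
vertex -2.39 -2.009 -2.279
endloop
endfacet
facet normal -0.149 -0.618 0.772
outer loop
vertex -2.83 -1.477 -1.938
vertex -2.39 -2.009 -2.279
vertex -1.523 -1.238 -1.495
endloop
endfacet
facet normal -0.627 -0.020 -0.779
outer loop
vertex -2.39 -2.009 -2.279
vertex -2.257 -1.262 -2.405
vertex -1.817 -1.794 -2.746
endloop
endfacet
facet normal 0.510 -0.824 0.246
outer loop
vertex -2.39 -2.009 -2.279
vertex -1.817 -1.794 -2.746
vertex -1.523 -1.238 -1.495
endloop
endfacet
facet normal -0.628 -0.020 -0.778
outer loop
vertex -1.817 -1.794 -2.746
vertex -2.257 -1.262 -2.405
vertex -1.684 -1.046 -2.873
endloop
endfacet
facet normal 0.970 -0.196 -0.141
outer loop
vertex -1.817 -1.794 -2.746
vertex -1.684 -1.046 -2.873
vertex -1.523 -1.238 -1.495
endloop
endfacet
facet normal -0.749 0.017 -0.663
outer loop
vertex 0.182 -3.303 -2.298
vertex -0.402 -2.749 -1.624
vertex 0.279 -2.511 -2.387
endloop
endfacet
facet normal 0.967 -0.142 -0.212
outer loop
vertex 0.182 -3.303 -2.298
vertex 0.279 -2.511 -2.387
vertex 0.602 -2.771 -0.736
endloop
endfacet
facet normal -0.749 0.017 -0.663
outer loop
vertex 0.279 -2.511 -2.387
vertex -0.402 -2.749 -1.624
vertex -0.023 -1.857 -2.029
endloop
endfacet
facet normal 0.881 0.462 -0.100
outer loop
vertex 0.279 -2.511 -2.387
vertex -0.023 -1.857 -2.029
vertex 0.602 -2.771 -0.736
endloop
endfacet
facet normal -0.748 0.017 -0.663
outer loop
vertex -0.023 -1.857 -2.029
vertex -0.402 -2.749 -1.624
vertex -0.547 -1.726 -1.434
endloop
endfacet
facet normal 0.536 0.789 0.299
outer loop
vertex -0.023 -1.857 -2.029
vertex -0.547 -1.726 -1.434
vertex 0.602 -2.771 -0.736
endloop
endfacet
facet normal -0.749 0.017 -0.662
outer loop
vertex -0.547 -1.726 -1.434
vertex -0.402 -2.749 -1.624
vertex -0.985 -2.194 -0.95
endloop
endfacet
facet normal 0.135 0.649 0.749
outer loop
vertex -0.547 -1.726 -1.434
vertex -0.985 -2.194 -0.95
vertex 0.602 -2.771 -0.736
endloop
endfacet
facet normal -0.749 0.017 -0.662
outer loop
vertex -0.985 -2.194 -0.95
vertex -0.402 -2.749 -1.624
vertex -1.082 -2.987 -0.86
endloop
endfacet
facet normal -0.089 0.123 0.988
outer loop
vertex -0.985 -2.194 -0.95
vertex -1.082 -2.987 -0.86
vertex 0.602 -2.771 -0.736
endloop
endfacet
facet normal -0.750 0.017 -0.662
outer loop
vertex -1.082 -2.987 -0.86
vertex -0.402 -2.749 -1.624
vertex -0.781 -3.64 -1.218
endloop
endfacet
facet normal -0.003 -0.482 0.876
outer loop
vertex -1.082 -2.987 -0.86
vertex -0.781 -3.64 -1.218
vertex 0.602 -2.771 -0.736
endloop
endfacet
facet normal -0.749 0.017 -0.662
outer loop
vertex -0.781 -3.64 -1.218
vertex -0.402 -2.749 -1.624
vertex -0.257 -3.771 -1.814
endloop
endfacet
facet normal 0.342 -0.809 0.478
outer loop
vertex -0.781 -3.64 -1.218
vertex -0.257 -3.771 -1.814
vertex 0.602 -2.771 -0.736
endloop
endfacet
facet normal -0.749 0.017 -0.663
outer loop
vertex -0.257 -3.771 -1.814
vertex -0.402 -2.749 -1.624
vertex 0.182 -3.303 -2.298
endloop
endfacet
facet normal 0.743 -0.668 0.028
outer loop
vertex -0.257 -3.771 -1.814
vertex 0.182 -3.303 -2.298
vertex 0.602 -2.771 -0.736
endloop
endfacet
facet normal -0.786 -0.039 -0.617
outer loop
vertex -1.661 2.596 -2.232
vertex -2.148 1.928 -1.57
vertex -2.187 2.987 -1.587
endloop
endfacet
facet normal 0.597 0.802 0.001
outer loop
vertex -1.661 2.596 -2.232
vertex -2.187 2.987 -1.587
vertex -0.852 1.992 -0.55
endloop
endfacet
facet normal -0.785 -0.039 -0.618
outer loop
vertex -2.187 2.987 -1.587
vertex -2.148 1.928 -1.57
vertex -2.685 2.579 -0.929
endloop
endfacet
facet normal 0.132 0.795 0.593
outer loop
vertex -2.187 2.987 -1.587
vertex -2.685 2.579 -0.929
vertex -0.852 1.992 -0.55
endloop
endfacet
facet normal -0.785 -0.040 -0.618
outer loop
vertex -2.685 2.579 -0.929
vertex -2.148 1.928 -1.57
vertex -2.778 1.681 -0.753
endloop
endfacet
facet normal -0.135 0.204 0.970
outer loop
vertex -2.685 2.579 -0.929
vertex -2.778 1.681 -0.753
vertex -0.852 1.992 -0.55
endloop
endfacet
facet normal -0.785 -0.040 -0.618
outer loop
vertex -2.778 1.681 -0.753
vertex -2.148 1.928 -1.57
vertex -2.397 0.969 -1.192
endloop
endfacet
facet normal -0.005 -0.527 0.850
outer loop
vertex -2.778 1.681 -0.753
vertex -2.397 0.969 -1.192
vertex -0.852 1.992 -0.55
endloop
endfacet
facet normal -0.785 -0.040 -0.618
outer loop
vertex -2.397 0.969 -1.192
vertex -2.148 1.928 -1.57
vertex -1.828 0.978 -1.916
endloop
endfacet
facet normal 0.425 -0.845 0.324
outer loop
vertex -2.397 0.969 -1.192
vertex -1.828 0.978 -1.916
vertex -0.852 1.992 -0.55
endloop
endfacet
facet normal -0.785 -0.040 -0.618
outer loop
vertex -1.828 0.978 -1.916
vertex -2.148 1.928 -1.57
vertex -1.501 1.702 -2.378
endloop
endfacet
facet normal 0.832 -0.512 -0.214
outer loop
vertex -1.828 0.978 -1.916
vertex -1.501 1.702 -2.378
vertex -0.852 1.992 -0.55
endloop
endfacet
facet normal -0.785 -0.040 -0.618
outer loop
vertex -1.501 1.702 -2.378
vertex -2.148 1.928 -1.57
vertex -1.661 2.596 -2.232
endloop
endfacet
facet normal 0.908 0.221 -0.357
outer loop
vertex -1.501 1.702 -2.378
vertex -1.661 2.596 -2.232
vertex -0.852 1.992 -0.55
endloop
endfacet

endsolid


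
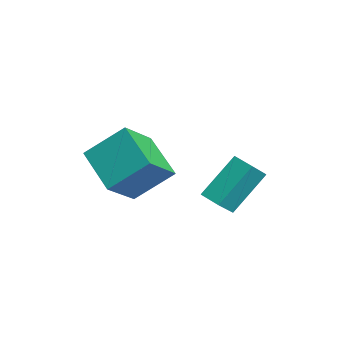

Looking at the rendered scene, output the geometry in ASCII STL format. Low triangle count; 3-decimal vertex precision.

solid 
facet normal -0.366 0.631 -0.683
outer loop
vertex -4.773 0.205 1.342
vertex -3.052 0.417 0.615
vertex -5.073 -1.176 0.227
endloop
endfacet
facet normal -0.915 -0.113 0.386
outer loop
vertex -4.388 -2.357 1.505
vertex -4.773 0.205 1.342
vertex -5.073 -1.176 0.227
endloop
endfacet
facet normal -0.367 0.632 -0.683
outer loop
vertex -5.073 -1.176 0.227
vertex -3.052 0.417 0.615
vertex -3.353 -0.963 -0.5
endloop
endfacet
facet normal -0.167 -0.767 -0.619
outer loop
vertex -3.353 -0.963 -0.5
vertex -4.388 -2.357 1.505
vertex -5.073 -1.176 0.227
endloop
endfacet
facet normal 0.167 0.767 0.619
outer loop
vertex -4.773 0.205 1.342
vertex -2.367 -0.764 1.893
vertex -3.052 0.417 0.615
endloop
endfacet
facet normal -0.915 -0.113 0.387
outer loop
vertex -4.087 -0.977 2.62
vertex -4.773 0.205 1.342
vertex -4.388 -2.357 1.505
endloop
endfacet
facet normal 0.167 0.767 0.620
outer loop
vertex -4.087 -0.977 2.62
vertex -2.367 -0.764 1.893
vertex -4.773 0.205 1.342
endloop
endfacet
facet normal 0.915 0.113 -0.387
outer loop
vertex -3.052 0.417 0.615
vertex -2.367 -0.764 1.893
vertex -3.353 -0.963 -0.5
endloop
endfacet
facet normal -0.167 -0.767 -0.620
outer loop
vertex -2.667 -2.145 0.778
vertex -4.388 -2.357 1.505
vertex -3.353 -0.963 -0.5
endloop
endfacet
facet normal 0.915 0.113 -0.387
outer loop
vertex -3.353 -0.963 -0.5
vertex -2.367 -0.764 1.893
vertex -2.667 -2.145 0.778
endloop
endfacet
facet normal 0.366 -0.632 0.683
outer loop
vertex -2.667 -2.145 0.778
vertex -4.087 -0.977 2.62
vertex -4.388 -2.357 1.505
endloop
endfacet
facet normal 0.367 -0.631 0.683
outer loop
vertex -2.367 -0.764 1.893
vertex -4.087 -0.977 2.62
vertex -2.667 -2.145 0.778
endloop
endfacet
facet normal -0.386 0.575 -0.721
outer loop
vertex -2.676 2.909 0.677
vertex -1.947 3.237 0.548
vertex -2.291 1.545 -0.618
endloop
endfacet
facet normal -0.900 -0.405 0.159
outer loop
vertex -1.793 0.803 0.312
vertex -2.676 2.909 0.677
vertex -2.291 1.545 -0.618
endloop
endfacet
facet normal -0.386 0.575 -0.721
outer loop
vertex -2.291 1.545 -0.618
vertex -1.947 3.237 0.548
vertex -1.562 1.873 -0.747
endloop
endfacet
facet normal 0.200 -0.711 -0.674
outer loop
vertex -1.562 1.873 -0.747
vertex -1.793 0.803 0.312
vertex -2.291 1.545 -0.618
endloop
endfacet
facet normal -0.200 0.711 0.674
outer loop
vertex -2.676 2.909 0.677
vertex -1.449 2.495 1.478
vertex -1.947 3.237 0.548
endloop
endfacet
facet normal -0.900 -0.405 0.159
outer loop
vertex -2.178 2.167 1.607
vertex -2.676 2.909 0.677
vertex -1.793 0.803 0.312
endloop
endfacet
facet normal -0.200 0.711 0.674
outer loop
vertex -2.178 2.167 1.607
vertex -1.449 2.495 1.478
vertex -2.676 2.909 0.677
endloop
endfacet
facet normal 0.900 0.405 -0.159
outer loop
vertex -1.947 3.237 0.548
vertex -1.449 2.495 1.478
vertex -1.562 1.873 -0.747
endloop
endfacet
facet normal 0.200 -0.711 -0.674
outer loop
vertex -1.064 1.131 0.183
vertex -1.793 0.803 0.312
vertex -1.562 1.873 -0.747
endloop
endfacet
facet normal 0.900 0.405 -0.159
outer loop
vertex -1.562 1.873 -0.747
vertex -1.449 2.495 1.478
vertex -1.064 1.131 0.183
endloop
endfacet
facet normal 0.386 -0.575 0.721
outer loop
vertex -1.064 1.131 0.183
vertex -2.178 2.167 1.607
vertex -1.793 0.803 0.312
endloop
endfacet
facet normal 0.386 -0.575 0.721
outer loop
vertex -1.449 2.495 1.478
vertex -2.178 2.167 1.607
vertex -1.064 1.131 0.183
endloop
endfacet

endsolid


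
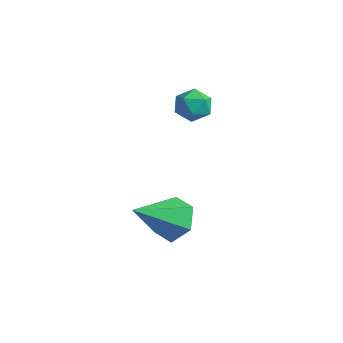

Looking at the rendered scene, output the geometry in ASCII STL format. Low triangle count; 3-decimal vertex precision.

solid 
facet normal -0.318 0.814 0.485
outer loop
vertex -3.418 3.712 0.634
vertex -4.055 3.538 0.508
vertex -3.752 3.322 1.069
endloop
endfacet
facet normal 0.302 0.583 0.754
outer loop
vertex -3.418 3.712 0.634
vertex -3.752 3.322 1.069
vertex -3.111 3.185 0.918
endloop
endfacet
facet normal 0.783 0.579 0.229
outer loop
vertex -3.418 3.712 0.634
vertex -3.111 3.185 0.918
vertex -3.018 3.317 0.265
endloop
endfacet
facet normal 0.461 0.809 -0.366
outer loop
vertex -3.418 3.712 0.634
vertex -3.018 3.317 0.265
vertex -3.602 3.535 0.012
endloop
endfacet
facet normal -0.220 0.954 -0.206
outer loop
vertex -3.418 3.712 0.634
vertex -3.602 3.535 0.012
vertex -4.055 3.538 0.508
endloop
endfacet
facet normal 0.210 -0.090 0.974
outer loop
vertex -3.111 3.185 0.918
vertex -3.752 3.322 1.069
vertex -3.558 2.685 0.968
endloop
endfacet
facet normal -0.794 0.284 0.538
outer loop
vertex -3.752 3.322 1.069
vertex -4.055 3.538 0.508
vertex -4.142 2.903 0.715
endloop
endfacet
facet normal -0.634 0.509 -0.582
outer loop
vertex -4.055 3.538 0.508
vertex -3.602 3.535 0.012
vertex -4.049 3.035 0.062
endloop
endfacet
facet normal 0.467 0.275 -0.840
outer loop
vertex -3.602 3.535 0.012
vertex -3.018 3.317 0.265
vertex -3.408 2.898 -0.089
endloop
endfacet
facet normal 0.988 -0.096 0.121
outer loop
vertex -3.018 3.317 0.265
vertex -3.111 3.185 0.918
vertex -3.105 2.682 0.472
endloop
endfacet
facet normal -0.461 -0.809 0.366
outer loop
vertex -3.742 2.508 0.346
vertex -3.558 2.685 0.968
vertex -4.142 2.903 0.715
endloop
endfacet
facet normal -0.783 -0.579 -0.229
outer loop
vertex -3.742 2.508 0.346
vertex -4.142 2.903 0.715
vertex -4.049 3.035 0.062
endloop
endfacet
facet normal -0.302 -0.583 -0.754
outer loop
vertex -3.742 2.508 0.346
vertex -4.049 3.035 0.062
vertex -3.408 2.898 -0.089
endloop
endfacet
facet normal 0.318 -0.814 -0.485
outer loop
vertex -3.742 2.508 0.346
vertex -3.408 2.898 -0.089
vertex -3.105 2.682 0.472
endloop
endfacet
facet normal 0.220 -0.954 0.206
outer loop
vertex -3.742 2.508 0.346
vertex -3.105 2.682 0.472
vertex -3.558 2.685 0.968
endloop
endfacet
facet normal -0.467 -0.275 0.840
outer loop
vertex -4.142 2.903 0.715
vertex -3.558 2.685 0.968
vertex -3.752 3.322 1.069
endloop
endfacet
facet normal -0.988 0.096 -0.121
outer loop
vertex -4.049 3.035 0.062
vertex -4.142 2.903 0.715
vertex -4.055 3.538 0.508
endloop
endfacet
facet normal -0.210 0.090 -0.974
outer loop
vertex -3.408 2.898 -0.089
vertex -4.049 3.035 0.062
vertex -3.602 3.535 0.012
endloop
endfacet
facet normal 0.794 -0.284 -0.538
outer loop
vertex -3.105 2.682 0.472
vertex -3.408 2.898 -0.089
vertex -3.018 3.317 0.265
endloop
endfacet
facet normal 0.634 -0.509 0.582
outer loop
vertex -3.558 2.685 0.968
vertex -3.105 2.682 0.472
vertex -3.111 3.185 0.918
endloop
endfacet
facet normal 0.088 0.813 -0.575
outer loop
vertex -0.676 -0.291 -2.616
vertex -1.082 0.156 -2.046
vertex -0.256 0.091 -2.011
endloop
endfacet
facet normal 0.761 -0.637 -0.126
outer loop
vertex -0.676 -0.291 -2.616
vertex -0.256 0.091 -2.011
vertex -1.238 -1.276 -1.034
endloop
endfacet
facet normal 0.088 0.813 -0.575
outer loop
vertex -0.256 0.091 -2.011
vertex -1.082 0.156 -2.046
vertex -0.662 0.538 -1.441
endloop
endfacet
facet normal 0.770 -0.103 0.630
outer loop
vertex -0.256 0.091 -2.011
vertex -0.662 0.538 -1.441
vertex -1.238 -1.276 -1.034
endloop
endfacet
facet normal 0.088 0.814 -0.575
outer loop
vertex -0.662 0.538 -1.441
vertex -1.082 0.156 -2.046
vertex -1.489 0.602 -1.477
endloop
endfacet
facet normal -0.025 0.226 0.974
outer loop
vertex -0.662 0.538 -1.441
vertex -1.489 0.602 -1.477
vertex -1.238 -1.276 -1.034
endloop
endfacet
facet normal 0.088 0.814 -0.575
outer loop
vertex -1.489 0.602 -1.477
vertex -1.082 0.156 -2.046
vertex -1.909 0.22 -2.082
endloop
endfacet
facet normal -0.828 0.022 0.561
outer loop
vertex -1.489 0.602 -1.477
vertex -1.909 0.22 -2.082
vertex -1.238 -1.276 -1.034
endloop
endfacet
facet normal 0.088 0.813 -0.576
outer loop
vertex -1.909 0.22 -2.082
vertex -1.082 0.156 -2.046
vertex -1.503 -0.227 -2.651
endloop
endfacet
facet normal -0.837 -0.512 -0.195
outer loop
vertex -1.909 0.22 -2.082
vertex -1.503 -0.227 -2.651
vertex -1.238 -1.276 -1.034
endloop
endfacet
facet normal 0.087 0.813 -0.575
outer loop
vertex -1.503 -0.227 -2.651
vertex -1.082 0.156 -2.046
vertex -0.676 -0.291 -2.616
endloop
endfacet
facet normal -0.042 -0.841 -0.539
outer loop
vertex -1.503 -0.227 -2.651
vertex -0.676 -0.291 -2.616
vertex -1.238 -1.276 -1.034
endloop
endfacet

endsolid


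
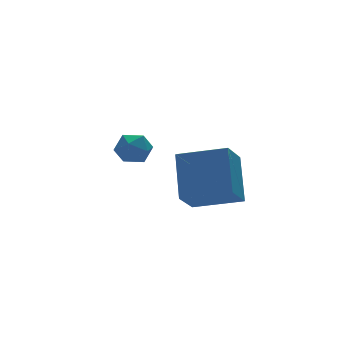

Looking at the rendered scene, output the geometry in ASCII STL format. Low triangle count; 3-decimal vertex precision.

solid 
facet normal -0.731 0.636 -0.248
outer loop
vertex -0.751 0.397 -1.164
vertex 0.207 1.123 -2.127
vertex -1.33 -0.862 -2.688
endloop
endfacet
facet normal -0.622 -0.471 0.626
outer loop
vertex 0.073 -2.083 -2.213
vertex -0.751 0.397 -1.164
vertex -1.33 -0.862 -2.688
endloop
endfacet
facet normal -0.731 0.636 -0.247
outer loop
vertex -1.33 -0.862 -2.688
vertex 0.207 1.123 -2.127
vertex -0.373 -0.136 -3.651
endloop
endfacet
facet normal -0.281 -0.611 -0.740
outer loop
vertex -0.373 -0.136 -3.651
vertex 0.073 -2.083 -2.213
vertex -1.33 -0.862 -2.688
endloop
endfacet
facet normal 0.281 0.611 0.740
outer loop
vertex -0.751 0.397 -1.164
vertex 1.61 -0.098 -1.652
vertex 0.207 1.123 -2.127
endloop
endfacet
facet normal -0.622 -0.471 0.626
outer loop
vertex 0.653 -0.824 -0.689
vertex -0.751 0.397 -1.164
vertex 0.073 -2.083 -2.213
endloop
endfacet
facet normal 0.281 0.611 0.740
outer loop
vertex 0.653 -0.824 -0.689
vertex 1.61 -0.098 -1.652
vertex -0.751 0.397 -1.164
endloop
endfacet
facet normal 0.622 0.471 -0.626
outer loop
vertex 0.207 1.123 -2.127
vertex 1.61 -0.098 -1.652
vertex -0.373 -0.136 -3.651
endloop
endfacet
facet normal -0.281 -0.611 -0.740
outer loop
vertex 1.031 -1.357 -3.176
vertex 0.073 -2.083 -2.213
vertex -0.373 -0.136 -3.651
endloop
endfacet
facet normal 0.622 0.471 -0.626
outer loop
vertex -0.373 -0.136 -3.651
vertex 1.61 -0.098 -1.652
vertex 1.031 -1.357 -3.176
endloop
endfacet
facet normal 0.731 -0.636 0.247
outer loop
vertex 1.031 -1.357 -3.176
vertex 0.653 -0.824 -0.689
vertex 0.073 -2.083 -2.213
endloop
endfacet
facet normal 0.731 -0.636 0.247
outer loop
vertex 1.61 -0.098 -1.652
vertex 0.653 -0.824 -0.689
vertex 1.031 -1.357 -3.176
endloop
endfacet
facet normal -0.653 0.696 0.300
outer loop
vertex -3.663 -0.928 0.403
vertex -4.154 -1.436 0.513
vertex -3.711 -1.248 1.041
endloop
endfacet
facet normal 0.017 0.893 0.449
outer loop
vertex -3.663 -0.928 0.403
vertex -3.711 -1.248 1.041
vertex -3.069 -1.116 0.754
endloop
endfacet
facet normal 0.384 0.909 -0.162
outer loop
vertex -3.663 -0.928 0.403
vertex -3.069 -1.116 0.754
vertex -3.116 -1.222 0.049
endloop
endfacet
facet normal -0.059 0.722 -0.690
outer loop
vertex -3.663 -0.928 0.403
vertex -3.116 -1.222 0.049
vertex -3.787 -1.42 -0.101
endloop
endfacet
facet normal -0.700 0.589 -0.403
outer loop
vertex -3.663 -0.928 0.403
vertex -3.787 -1.42 -0.101
vertex -4.154 -1.436 0.513
endloop
endfacet
facet normal 0.307 0.393 0.867
outer loop
vertex -3.069 -1.116 0.754
vertex -3.711 -1.248 1.041
vertex -3.193 -1.74 1.081
endloop
endfacet
facet normal -0.777 0.072 0.626
outer loop
vertex -3.711 -1.248 1.041
vertex -4.154 -1.436 0.513
vertex -3.864 -1.938 0.931
endloop
endfacet
facet normal -0.853 -0.099 -0.512
outer loop
vertex -4.154 -1.436 0.513
vertex -3.787 -1.42 -0.101
vertex -3.911 -2.044 0.226
endloop
endfacet
facet normal 0.184 0.115 -0.976
outer loop
vertex -3.787 -1.42 -0.101
vertex -3.116 -1.222 0.049
vertex -3.269 -1.912 -0.061
endloop
endfacet
facet normal 0.900 0.418 -0.123
outer loop
vertex -3.116 -1.222 0.049
vertex -3.069 -1.116 0.754
vertex -2.826 -1.724 0.467
endloop
endfacet
facet normal 0.059 -0.722 0.690
outer loop
vertex -3.317 -2.232 0.577
vertex -3.193 -1.74 1.081
vertex -3.864 -1.938 0.931
endloop
endfacet
facet normal -0.384 -0.909 0.162
outer loop
vertex -3.317 -2.232 0.577
vertex -3.864 -1.938 0.931
vertex -3.911 -2.044 0.226
endloop
endfacet
facet normal -0.017 -0.893 -0.449
outer loop
vertex -3.317 -2.232 0.577
vertex -3.911 -2.044 0.226
vertex -3.269 -1.912 -0.061
endloop
endfacet
facet normal 0.653 -0.696 -0.300
outer loop
vertex -3.317 -2.232 0.577
vertex -3.269 -1.912 -0.061
vertex -2.826 -1.724 0.467
endloop
endfacet
facet normal 0.700 -0.589 0.403
outer loop
vertex -3.317 -2.232 0.577
vertex -2.826 -1.724 0.467
vertex -3.193 -1.74 1.081
endloop
endfacet
facet normal -0.184 -0.115 0.976
outer loop
vertex -3.864 -1.938 0.931
vertex -3.193 -1.74 1.081
vertex -3.711 -1.248 1.041
endloop
endfacet
facet normal -0.900 -0.418 0.123
outer loop
vertex -3.911 -2.044 0.226
vertex -3.864 -1.938 0.931
vertex -4.154 -1.436 0.513
endloop
endfacet
facet normal -0.307 -0.393 -0.867
outer loop
vertex -3.269 -1.912 -0.061
vertex -3.911 -2.044 0.226
vertex -3.787 -1.42 -0.101
endloop
endfacet
facet normal 0.777 -0.072 -0.626
outer loop
vertex -2.826 -1.724 0.467
vertex -3.269 -1.912 -0.061
vertex -3.116 -1.222 0.049
endloop
endfacet
facet normal 0.853 0.099 0.512
outer loop
vertex -3.193 -1.74 1.081
vertex -2.826 -1.724 0.467
vertex -3.069 -1.116 0.754
endloop
endfacet

endsolid


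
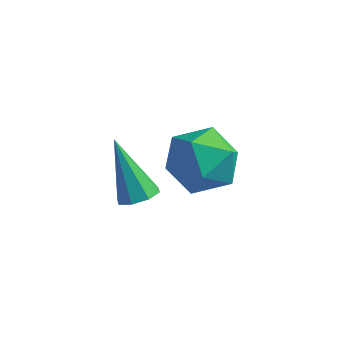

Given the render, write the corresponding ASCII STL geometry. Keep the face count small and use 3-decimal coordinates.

solid 
facet normal 0.461 -0.209 -0.862
outer loop
vertex 3.417 -0.051 1.902
vertex 2.893 -0.221 1.663
vertex 3.195 0.296 1.699
endloop
endfacet
facet normal 0.587 0.654 0.477
outer loop
vertex 3.417 -0.051 1.902
vertex 3.195 0.296 1.699
vertex 2.007 0.181 3.317
endloop
endfacet
facet normal 0.463 -0.211 -0.861
outer loop
vertex 3.195 0.296 1.699
vertex 2.893 -0.221 1.663
vertex 2.797 0.34 1.474
endloop
endfacet
facet normal 0.049 0.993 0.107
outer loop
vertex 3.195 0.296 1.699
vertex 2.797 0.34 1.474
vertex 2.007 0.181 3.317
endloop
endfacet
facet normal 0.462 -0.211 -0.861
outer loop
vertex 2.797 0.34 1.474
vertex 2.893 -0.221 1.663
vertex 2.455 0.056 1.36
endloop
endfacet
facet normal -0.590 0.785 -0.185
outer loop
vertex 2.797 0.34 1.474
vertex 2.455 0.056 1.36
vertex 2.007 0.181 3.317
endloop
endfacet
facet normal 0.463 -0.209 -0.861
outer loop
vertex 2.455 0.056 1.36
vertex 2.893 -0.221 1.663
vertex 2.37 -0.391 1.423
endloop
endfacet
facet normal -0.962 0.150 -0.230
outer loop
vertex 2.455 0.056 1.36
vertex 2.37 -0.391 1.423
vertex 2.007 0.181 3.317
endloop
endfacet
facet normal 0.463 -0.211 -0.861
outer loop
vertex 2.37 -0.391 1.423
vertex 2.893 -0.221 1.663
vertex 2.591 -0.738 1.627
endloop
endfacet
facet normal -0.844 -0.537 0.000
outer loop
vertex 2.37 -0.391 1.423
vertex 2.591 -0.738 1.627
vertex 2.007 0.181 3.317
endloop
endfacet
facet normal 0.461 -0.209 -0.863
outer loop
vertex 2.591 -0.738 1.627
vertex 2.893 -0.221 1.663
vertex 2.99 -0.783 1.851
endloop
endfacet
facet normal -0.307 -0.877 0.371
outer loop
vertex 2.591 -0.738 1.627
vertex 2.99 -0.783 1.851
vertex 2.007 0.181 3.317
endloop
endfacet
facet normal 0.461 -0.209 -0.862
outer loop
vertex 2.99 -0.783 1.851
vertex 2.893 -0.221 1.663
vertex 3.332 -0.498 1.965
endloop
endfacet
facet normal 0.335 -0.668 0.664
outer loop
vertex 2.99 -0.783 1.851
vertex 3.332 -0.498 1.965
vertex 2.007 0.181 3.317
endloop
endfacet
facet normal 0.461 -0.209 -0.862
outer loop
vertex 3.332 -0.498 1.965
vertex 2.893 -0.221 1.663
vertex 3.417 -0.051 1.902
endloop
endfacet
facet normal 0.705 -0.034 0.708
outer loop
vertex 3.332 -0.498 1.965
vertex 3.417 -0.051 1.902
vertex 2.007 0.181 3.317
endloop
endfacet
facet normal 0.253 0.175 0.952
outer loop
vertex 3.287 3.424 1.65
vertex 3.173 2.298 1.887
vertex 4.194 2.715 1.539
endloop
endfacet
facet normal 0.566 0.644 0.515
outer loop
vertex 3.287 3.424 1.65
vertex 4.194 2.715 1.539
vertex 3.994 3.529 0.741
endloop
endfacet
facet normal 0.054 0.986 0.156
outer loop
vertex 3.287 3.424 1.65
vertex 3.994 3.529 0.741
vertex 2.85 3.614 0.596
endloop
endfacet
facet normal -0.576 0.729 0.370
outer loop
vertex 3.287 3.424 1.65
vertex 2.85 3.614 0.596
vertex 2.342 2.853 1.304
endloop
endfacet
facet normal -0.453 0.227 0.862
outer loop
vertex 3.287 3.424 1.65
vertex 2.342 2.853 1.304
vertex 3.173 2.298 1.887
endloop
endfacet
facet normal 0.959 0.279 0.044
outer loop
vertex 3.994 3.529 0.741
vertex 4.194 2.715 1.539
vertex 4.318 2.467 0.416
endloop
endfacet
facet normal 0.452 -0.481 0.751
outer loop
vertex 4.194 2.715 1.539
vertex 3.173 2.298 1.887
vertex 3.81 1.706 1.124
endloop
endfacet
facet normal -0.690 -0.396 0.606
outer loop
vertex 3.173 2.298 1.887
vertex 2.342 2.853 1.304
vertex 2.666 1.791 0.979
endloop
endfacet
facet normal -0.889 0.417 -0.190
outer loop
vertex 2.342 2.853 1.304
vertex 2.85 3.614 0.596
vertex 2.466 2.605 0.181
endloop
endfacet
facet normal 0.130 0.833 -0.538
outer loop
vertex 2.85 3.614 0.596
vertex 3.994 3.529 0.741
vertex 3.487 3.022 -0.167
endloop
endfacet
facet normal 0.576 -0.729 -0.370
outer loop
vertex 3.373 1.896 0.07
vertex 4.318 2.467 0.416
vertex 3.81 1.706 1.124
endloop
endfacet
facet normal -0.054 -0.986 -0.156
outer loop
vertex 3.373 1.896 0.07
vertex 3.81 1.706 1.124
vertex 2.666 1.791 0.979
endloop
endfacet
facet normal -0.566 -0.644 -0.515
outer loop
vertex 3.373 1.896 0.07
vertex 2.666 1.791 0.979
vertex 2.466 2.605 0.181
endloop
endfacet
facet normal -0.253 -0.175 -0.952
outer loop
vertex 3.373 1.896 0.07
vertex 2.466 2.605 0.181
vertex 3.487 3.022 -0.167
endloop
endfacet
facet normal 0.453 -0.227 -0.862
outer loop
vertex 3.373 1.896 0.07
vertex 3.487 3.022 -0.167
vertex 4.318 2.467 0.416
endloop
endfacet
facet normal 0.889 -0.417 0.190
outer loop
vertex 3.81 1.706 1.124
vertex 4.318 2.467 0.416
vertex 4.194 2.715 1.539
endloop
endfacet
facet normal -0.130 -0.833 0.538
outer loop
vertex 2.666 1.791 0.979
vertex 3.81 1.706 1.124
vertex 3.173 2.298 1.887
endloop
endfacet
facet normal -0.959 -0.279 -0.044
outer loop
vertex 2.466 2.605 0.181
vertex 2.666 1.791 0.979
vertex 2.342 2.853 1.304
endloop
endfacet
facet normal -0.452 0.481 -0.751
outer loop
vertex 3.487 3.022 -0.167
vertex 2.466 2.605 0.181
vertex 2.85 3.614 0.596
endloop
endfacet
facet normal 0.690 0.396 -0.606
outer loop
vertex 4.318 2.467 0.416
vertex 3.487 3.022 -0.167
vertex 3.994 3.529 0.741
endloop
endfacet

endsolid


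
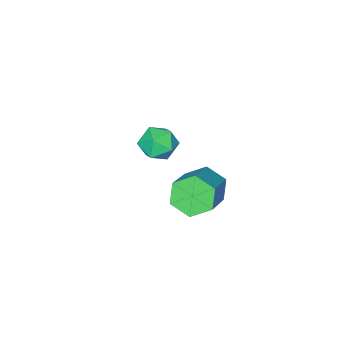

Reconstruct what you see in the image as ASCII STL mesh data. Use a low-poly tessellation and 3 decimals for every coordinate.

solid 
facet normal -0.471 0.807 0.357
outer loop
vertex -3.66 0.745 1.596
vertex -4.276 0.48 1.383
vertex -4.035 0.335 2.029
endloop
endfacet
facet normal 0.118 0.668 0.735
outer loop
vertex -3.66 0.745 1.596
vertex -4.035 0.335 2.029
vertex -3.337 0.257 1.988
endloop
endfacet
facet normal 0.675 0.679 0.289
outer loop
vertex -3.66 0.745 1.596
vertex -3.337 0.257 1.988
vertex -3.146 0.353 1.317
endloop
endfacet
facet normal 0.431 0.825 -0.366
outer loop
vertex -3.66 0.745 1.596
vertex -3.146 0.353 1.317
vertex -3.726 0.49 0.943
endloop
endfacet
facet normal -0.277 0.904 -0.325
outer loop
vertex -3.66 0.745 1.596
vertex -3.726 0.49 0.943
vertex -4.276 0.48 1.383
endloop
endfacet
facet normal 0.059 0.007 0.998
outer loop
vertex -3.337 0.257 1.988
vertex -4.035 0.335 2.029
vertex -3.754 -0.31 2.017
endloop
endfacet
facet normal -0.893 0.233 0.385
outer loop
vertex -4.035 0.335 2.029
vertex -4.276 0.48 1.383
vertex -4.334 -0.173 1.643
endloop
endfacet
facet normal -0.580 0.390 -0.716
outer loop
vertex -4.276 0.48 1.383
vertex -3.726 0.49 0.943
vertex -4.143 -0.077 0.972
endloop
endfacet
facet normal 0.566 0.261 -0.782
outer loop
vertex -3.726 0.49 0.943
vertex -3.146 0.353 1.317
vertex -3.445 -0.155 0.931
endloop
endfacet
facet normal 0.961 0.025 0.277
outer loop
vertex -3.146 0.353 1.317
vertex -3.337 0.257 1.988
vertex -3.204 -0.3 1.577
endloop
endfacet
facet normal -0.431 -0.825 0.366
outer loop
vertex -3.82 -0.565 1.364
vertex -3.754 -0.31 2.017
vertex -4.334 -0.173 1.643
endloop
endfacet
facet normal -0.675 -0.679 -0.289
outer loop
vertex -3.82 -0.565 1.364
vertex -4.334 -0.173 1.643
vertex -4.143 -0.077 0.972
endloop
endfacet
facet normal -0.118 -0.668 -0.735
outer loop
vertex -3.82 -0.565 1.364
vertex -4.143 -0.077 0.972
vertex -3.445 -0.155 0.931
endloop
endfacet
facet normal 0.471 -0.807 -0.357
outer loop
vertex -3.82 -0.565 1.364
vertex -3.445 -0.155 0.931
vertex -3.204 -0.3 1.577
endloop
endfacet
facet normal 0.277 -0.904 0.325
outer loop
vertex -3.82 -0.565 1.364
vertex -3.204 -0.3 1.577
vertex -3.754 -0.31 2.017
endloop
endfacet
facet normal -0.566 -0.261 0.782
outer loop
vertex -4.334 -0.173 1.643
vertex -3.754 -0.31 2.017
vertex -4.035 0.335 2.029
endloop
endfacet
facet normal -0.961 -0.025 -0.277
outer loop
vertex -4.143 -0.077 0.972
vertex -4.334 -0.173 1.643
vertex -4.276 0.48 1.383
endloop
endfacet
facet normal -0.059 -0.007 -0.998
outer loop
vertex -3.445 -0.155 0.931
vertex -4.143 -0.077 0.972
vertex -3.726 0.49 0.943
endloop
endfacet
facet normal 0.893 -0.233 -0.385
outer loop
vertex -3.204 -0.3 1.577
vertex -3.445 -0.155 0.931
vertex -3.146 0.353 1.317
endloop
endfacet
facet normal 0.580 -0.390 0.716
outer loop
vertex -3.754 -0.31 2.017
vertex -3.204 -0.3 1.577
vertex -3.337 0.257 1.988
endloop
endfacet
facet normal -0.758 -0.413 -0.506
outer loop
vertex -2.254 3.315 1.49
vertex -2.564 3.123 2.111
vertex -2.715 3.762 1.816
endloop
endfacet
facet normal 0.127 0.667 -0.735
outer loop
vertex -2.254 3.315 1.49
vertex -2.715 3.762 1.816
vertex -1.087 3.95 2.268
endloop
endfacet
facet normal 0.127 0.667 -0.734
outer loop
vertex -1.087 3.95 2.268
vertex -2.715 3.762 1.816
vertex -1.548 4.397 2.595
endloop
endfacet
facet normal 0.758 0.412 0.505
outer loop
vertex -1.087 3.95 2.268
vertex -1.548 4.397 2.595
vertex -1.396 3.757 2.889
endloop
endfacet
facet normal -0.758 -0.412 -0.505
outer loop
vertex -2.715 3.762 1.816
vertex -2.564 3.123 2.111
vertex -3.024 3.569 2.437
endloop
endfacet
facet normal -0.491 0.871 0.026
outer loop
vertex -2.715 3.762 1.816
vertex -3.024 3.569 2.437
vertex -1.548 4.397 2.595
endloop
endfacet
facet normal -0.491 0.871 0.026
outer loop
vertex -1.548 4.397 2.595
vertex -3.024 3.569 2.437
vertex -1.857 4.204 3.216
endloop
endfacet
facet normal 0.758 0.412 0.505
outer loop
vertex -1.548 4.397 2.595
vertex -1.857 4.204 3.216
vertex -1.396 3.757 2.889
endloop
endfacet
facet normal -0.758 -0.412 -0.505
outer loop
vertex -3.024 3.569 2.437
vertex -2.564 3.123 2.111
vertex -2.873 2.93 2.732
endloop
endfacet
facet normal -0.618 0.204 0.759
outer loop
vertex -3.024 3.569 2.437
vertex -2.873 2.93 2.732
vertex -1.857 4.204 3.216
endloop
endfacet
facet normal -0.617 0.204 0.760
outer loop
vertex -1.857 4.204 3.216
vertex -2.873 2.93 2.732
vertex -1.706 3.565 3.51
endloop
endfacet
facet normal 0.758 0.412 0.506
outer loop
vertex -1.857 4.204 3.216
vertex -1.706 3.565 3.51
vertex -1.396 3.757 2.889
endloop
endfacet
facet normal -0.758 -0.412 -0.505
outer loop
vertex -2.873 2.93 2.732
vertex -2.564 3.123 2.111
vertex -2.412 2.483 2.405
endloop
endfacet
facet normal -0.126 -0.667 0.734
outer loop
vertex -2.873 2.93 2.732
vertex -2.412 2.483 2.405
vertex -1.706 3.565 3.51
endloop
endfacet
facet normal -0.127 -0.667 0.734
outer loop
vertex -1.706 3.565 3.51
vertex -2.412 2.483 2.405
vertex -1.245 3.118 3.184
endloop
endfacet
facet normal 0.758 0.413 0.506
outer loop
vertex -1.706 3.565 3.51
vertex -1.245 3.118 3.184
vertex -1.396 3.757 2.889
endloop
endfacet
facet normal -0.758 -0.412 -0.505
outer loop
vertex -2.412 2.483 2.405
vertex -2.564 3.123 2.111
vertex -2.103 2.676 1.784
endloop
endfacet
facet normal 0.491 -0.871 -0.026
outer loop
vertex -2.412 2.483 2.405
vertex -2.103 2.676 1.784
vertex -1.245 3.118 3.184
endloop
endfacet
facet normal 0.491 -0.871 -0.026
outer loop
vertex -1.245 3.118 3.184
vertex -2.103 2.676 1.784
vertex -0.936 3.311 2.563
endloop
endfacet
facet normal 0.758 0.412 0.505
outer loop
vertex -1.245 3.118 3.184
vertex -0.936 3.311 2.563
vertex -1.396 3.757 2.889
endloop
endfacet
facet normal -0.758 -0.412 -0.506
outer loop
vertex -2.103 2.676 1.784
vertex -2.564 3.123 2.111
vertex -2.254 3.315 1.49
endloop
endfacet
facet normal 0.618 -0.203 -0.760
outer loop
vertex -2.103 2.676 1.784
vertex -2.254 3.315 1.49
vertex -0.936 3.311 2.563
endloop
endfacet
facet normal 0.618 -0.205 -0.759
outer loop
vertex -0.936 3.311 2.563
vertex -2.254 3.315 1.49
vertex -1.087 3.95 2.268
endloop
endfacet
facet normal 0.758 0.412 0.505
outer loop
vertex -0.936 3.311 2.563
vertex -1.087 3.95 2.268
vertex -1.396 3.757 2.889
endloop
endfacet

endsolid
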